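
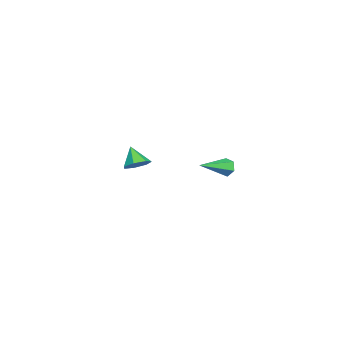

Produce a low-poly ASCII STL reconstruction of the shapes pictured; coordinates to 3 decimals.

solid 
facet normal -0.714 0.609 -0.346
outer loop
vertex 3.13 4.493 -0.427
vertex 2.858 4.416 -0.002
vertex 3.195 4.799 -0.023
endloop
endfacet
facet normal 0.851 0.343 -0.397
outer loop
vertex 3.13 4.493 -0.427
vertex 3.195 4.799 -0.023
vertex 4.022 3.424 0.562
endloop
endfacet
facet normal -0.713 0.609 -0.347
outer loop
vertex 3.195 4.799 -0.023
vertex 2.858 4.416 -0.002
vertex 2.923 4.722 0.401
endloop
endfacet
facet normal 0.625 0.592 0.509
outer loop
vertex 3.195 4.799 -0.023
vertex 2.923 4.722 0.401
vertex 4.022 3.424 0.562
endloop
endfacet
facet normal -0.715 0.607 -0.346
outer loop
vertex 2.923 4.722 0.401
vertex 2.858 4.416 -0.002
vertex 2.587 4.339 0.423
endloop
endfacet
facet normal -0.038 0.091 0.995
outer loop
vertex 2.923 4.722 0.401
vertex 2.587 4.339 0.423
vertex 4.022 3.424 0.562
endloop
endfacet
facet normal -0.714 0.609 -0.345
outer loop
vertex 2.587 4.339 0.423
vertex 2.858 4.416 -0.002
vertex 2.522 4.034 0.019
endloop
endfacet
facet normal -0.478 -0.662 0.577
outer loop
vertex 2.587 4.339 0.423
vertex 2.522 4.034 0.019
vertex 4.022 3.424 0.562
endloop
endfacet
facet normal -0.714 0.609 -0.346
outer loop
vertex 2.522 4.034 0.019
vertex 2.858 4.416 -0.002
vertex 2.793 4.111 -0.405
endloop
endfacet
facet normal -0.252 -0.911 -0.327
outer loop
vertex 2.522 4.034 0.019
vertex 2.793 4.111 -0.405
vertex 4.022 3.424 0.562
endloop
endfacet
facet normal -0.713 0.609 -0.346
outer loop
vertex 2.793 4.111 -0.405
vertex 2.858 4.416 -0.002
vertex 3.13 4.493 -0.427
endloop
endfacet
facet normal 0.411 -0.410 -0.814
outer loop
vertex 2.793 4.111 -0.405
vertex 3.13 4.493 -0.427
vertex 4.022 3.424 0.562
endloop
endfacet
facet normal 0.491 0.380 -0.784
outer loop
vertex -2.341 -0.853 -2.548
vertex -2.95 -0.816 -2.912
vertex -2.656 -0.326 -2.49
endloop
endfacet
facet normal 0.385 0.130 0.914
outer loop
vertex -2.341 -0.853 -2.548
vertex -2.656 -0.326 -2.49
vertex -3.53 -1.264 -1.988
endloop
endfacet
facet normal 0.492 0.380 -0.784
outer loop
vertex -2.656 -0.326 -2.49
vertex -2.95 -0.816 -2.912
vertex -3.192 -0.168 -2.75
endloop
endfacet
facet normal -0.199 0.600 0.775
outer loop
vertex -2.656 -0.326 -2.49
vertex -3.192 -0.168 -2.75
vertex -3.53 -1.264 -1.988
endloop
endfacet
facet normal 0.492 0.380 -0.783
outer loop
vertex -3.192 -0.168 -2.75
vertex -2.95 -0.816 -2.912
vertex -3.545 -0.498 -3.132
endloop
endfacet
facet normal -0.811 0.482 0.333
outer loop
vertex -3.192 -0.168 -2.75
vertex -3.545 -0.498 -3.132
vertex -3.53 -1.264 -1.988
endloop
endfacet
facet normal 0.493 0.381 -0.782
outer loop
vertex -3.545 -0.498 -3.132
vertex -2.95 -0.816 -2.912
vertex -3.45 -1.067 -3.349
endloop
endfacet
facet normal -0.988 -0.135 -0.078
outer loop
vertex -3.545 -0.498 -3.132
vertex -3.45 -1.067 -3.349
vertex -3.53 -1.264 -1.988
endloop
endfacet
facet normal 0.493 0.380 -0.783
outer loop
vertex -3.45 -1.067 -3.349
vertex -2.95 -0.816 -2.912
vertex -2.978 -1.447 -3.236
endloop
endfacet
facet normal -0.598 -0.787 -0.149
outer loop
vertex -3.45 -1.067 -3.349
vertex -2.978 -1.447 -3.236
vertex -3.53 -1.264 -1.988
endloop
endfacet
facet normal 0.492 0.380 -0.783
outer loop
vertex -2.978 -1.447 -3.236
vertex -2.95 -0.816 -2.912
vertex -2.485 -1.351 -2.88
endloop
endfacet
facet normal 0.066 -0.983 0.173
outer loop
vertex -2.978 -1.447 -3.236
vertex -2.485 -1.351 -2.88
vertex -3.53 -1.264 -1.988
endloop
endfacet
facet normal 0.491 0.380 -0.784
outer loop
vertex -2.485 -1.351 -2.88
vertex -2.95 -0.816 -2.912
vertex -2.341 -0.853 -2.548
endloop
endfacet
facet normal 0.503 -0.575 0.645
outer loop
vertex -2.485 -1.351 -2.88
vertex -2.341 -0.853 -2.548
vertex -3.53 -1.264 -1.988
endloop
endfacet

endsolid


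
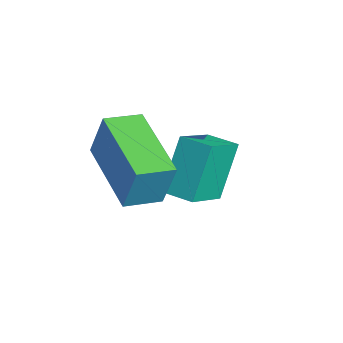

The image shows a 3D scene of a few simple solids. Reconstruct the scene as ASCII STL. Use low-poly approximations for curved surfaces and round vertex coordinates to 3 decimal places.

solid 
facet normal -0.972 -0.102 0.214
outer loop
vertex -2.816 0.637 2.136
vertex -2.96 1.631 1.958
vertex -3.069 0.371 0.858
endloop
endfacet
facet normal 0.141 -0.974 0.175
outer loop
vertex -1.0 0.589 0.402
vertex -2.816 0.637 2.136
vertex -3.069 0.371 0.858
endloop
endfacet
facet normal -0.971 -0.103 0.215
outer loop
vertex -3.069 0.371 0.858
vertex -2.96 1.631 1.958
vertex -3.214 1.365 0.68
endloop
endfacet
facet normal -0.191 -0.200 -0.961
outer loop
vertex -3.214 1.365 0.68
vertex -1.0 0.589 0.402
vertex -3.069 0.371 0.858
endloop
endfacet
facet normal 0.191 0.200 0.961
outer loop
vertex -2.816 0.637 2.136
vertex -0.891 1.849 1.502
vertex -2.96 1.631 1.958
endloop
endfacet
facet normal 0.141 -0.974 0.175
outer loop
vertex -0.746 0.855 1.68
vertex -2.816 0.637 2.136
vertex -1.0 0.589 0.402
endloop
endfacet
facet normal 0.191 0.200 0.961
outer loop
vertex -0.746 0.855 1.68
vertex -0.891 1.849 1.502
vertex -2.816 0.637 2.136
endloop
endfacet
facet normal -0.141 0.974 -0.175
outer loop
vertex -2.96 1.631 1.958
vertex -0.891 1.849 1.502
vertex -3.214 1.365 0.68
endloop
endfacet
facet normal -0.191 -0.200 -0.961
outer loop
vertex -1.144 1.583 0.224
vertex -1.0 0.589 0.402
vertex -3.214 1.365 0.68
endloop
endfacet
facet normal -0.141 0.974 -0.175
outer loop
vertex -3.214 1.365 0.68
vertex -0.891 1.849 1.502
vertex -1.144 1.583 0.224
endloop
endfacet
facet normal 0.971 0.102 -0.214
outer loop
vertex -1.144 1.583 0.224
vertex -0.746 0.855 1.68
vertex -1.0 0.589 0.402
endloop
endfacet
facet normal 0.971 0.103 -0.214
outer loop
vertex -0.891 1.849 1.502
vertex -0.746 0.855 1.68
vertex -1.144 1.583 0.224
endloop
endfacet
facet normal -0.762 -0.647 -0.019
outer loop
vertex -3.619 2.763 0.374
vertex -4.43 3.741 -0.405
vertex -3.016 2.096 -1.092
endloop
endfacet
facet normal 0.545 -0.656 0.522
outer loop
vertex -2.33 2.679 -1.075
vertex -3.619 2.763 0.374
vertex -3.016 2.096 -1.092
endloop
endfacet
facet normal -0.762 -0.647 -0.019
outer loop
vertex -3.016 2.096 -1.092
vertex -4.43 3.741 -0.405
vertex -3.827 3.074 -1.871
endloop
endfacet
facet normal 0.351 -0.388 -0.852
outer loop
vertex -3.827 3.074 -1.871
vertex -2.33 2.679 -1.075
vertex -3.016 2.096 -1.092
endloop
endfacet
facet normal -0.351 0.388 0.852
outer loop
vertex -3.619 2.763 0.374
vertex -3.744 4.324 -0.388
vertex -4.43 3.741 -0.405
endloop
endfacet
facet normal 0.545 -0.656 0.522
outer loop
vertex -2.933 3.346 0.391
vertex -3.619 2.763 0.374
vertex -2.33 2.679 -1.075
endloop
endfacet
facet normal -0.351 0.388 0.852
outer loop
vertex -2.933 3.346 0.391
vertex -3.744 4.324 -0.388
vertex -3.619 2.763 0.374
endloop
endfacet
facet normal -0.545 0.656 -0.522
outer loop
vertex -4.43 3.741 -0.405
vertex -3.744 4.324 -0.388
vertex -3.827 3.074 -1.871
endloop
endfacet
facet normal 0.351 -0.388 -0.852
outer loop
vertex -3.141 3.657 -1.854
vertex -2.33 2.679 -1.075
vertex -3.827 3.074 -1.871
endloop
endfacet
facet normal -0.545 0.656 -0.522
outer loop
vertex -3.827 3.074 -1.871
vertex -3.744 4.324 -0.388
vertex -3.141 3.657 -1.854
endloop
endfacet
facet normal 0.762 0.647 0.019
outer loop
vertex -3.141 3.657 -1.854
vertex -2.933 3.346 0.391
vertex -2.33 2.679 -1.075
endloop
endfacet
facet normal 0.762 0.647 0.019
outer loop
vertex -3.744 4.324 -0.388
vertex -2.933 3.346 0.391
vertex -3.141 3.657 -1.854
endloop
endfacet

endsolid


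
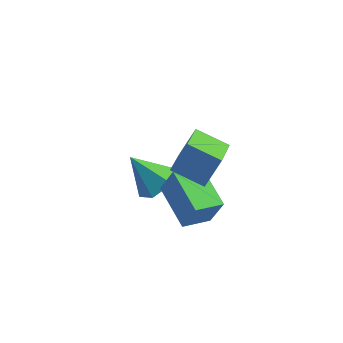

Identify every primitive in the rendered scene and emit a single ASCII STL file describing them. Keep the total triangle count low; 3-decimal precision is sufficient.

solid 
facet normal 0.658 0.026 -0.753
outer loop
vertex -2.154 1.249 -4.034
vertex -2.899 1.625 -4.672
vertex -2.295 2.285 -4.122
endloop
endfacet
facet normal 0.383 0.130 0.915
outer loop
vertex -2.154 1.249 -4.034
vertex -2.295 2.285 -4.122
vertex -4.141 1.575 -3.248
endloop
endfacet
facet normal 0.657 0.026 -0.753
outer loop
vertex -2.295 2.285 -4.122
vertex -2.899 1.625 -4.672
vertex -3.04 2.662 -4.759
endloop
endfacet
facet normal -0.056 0.829 0.556
outer loop
vertex -2.295 2.285 -4.122
vertex -3.04 2.662 -4.759
vertex -4.141 1.575 -3.248
endloop
endfacet
facet normal 0.657 0.026 -0.753
outer loop
vertex -3.04 2.662 -4.759
vertex -2.899 1.625 -4.672
vertex -3.644 2.002 -5.309
endloop
endfacet
facet normal -0.724 0.689 -0.032
outer loop
vertex -3.04 2.662 -4.759
vertex -3.644 2.002 -5.309
vertex -4.141 1.575 -3.248
endloop
endfacet
facet normal 0.657 0.027 -0.753
outer loop
vertex -3.644 2.002 -5.309
vertex -2.899 1.625 -4.672
vertex -3.502 0.965 -5.222
endloop
endfacet
facet normal -0.953 -0.152 -0.261
outer loop
vertex -3.644 2.002 -5.309
vertex -3.502 0.965 -5.222
vertex -4.141 1.575 -3.248
endloop
endfacet
facet normal 0.657 0.027 -0.753
outer loop
vertex -3.502 0.965 -5.222
vertex -2.899 1.625 -4.672
vertex -2.757 0.588 -4.585
endloop
endfacet
facet normal -0.514 -0.852 0.097
outer loop
vertex -3.502 0.965 -5.222
vertex -2.757 0.588 -4.585
vertex -4.141 1.575 -3.248
endloop
endfacet
facet normal 0.658 0.027 -0.753
outer loop
vertex -2.757 0.588 -4.585
vertex -2.899 1.625 -4.672
vertex -2.154 1.249 -4.034
endloop
endfacet
facet normal 0.154 -0.712 0.685
outer loop
vertex -2.757 0.588 -4.585
vertex -2.154 1.249 -4.034
vertex -4.141 1.575 -3.248
endloop
endfacet
facet normal -0.941 0.011 0.338
outer loop
vertex -0.717 -0.828 1.465
vertex -1.02 0.953 0.562
vertex -1.16 -1.516 0.256
endloop
endfacet
facet normal 0.150 -0.882 0.447
outer loop
vertex 0.28 -1.533 -0.262
vertex -0.717 -0.828 1.465
vertex -1.16 -1.516 0.256
endloop
endfacet
facet normal -0.941 0.011 0.338
outer loop
vertex -1.16 -1.516 0.256
vertex -1.02 0.953 0.562
vertex -1.463 0.265 -0.647
endloop
endfacet
facet normal -0.303 -0.471 -0.828
outer loop
vertex -1.463 0.265 -0.647
vertex 0.28 -1.533 -0.262
vertex -1.16 -1.516 0.256
endloop
endfacet
facet normal 0.303 0.471 0.828
outer loop
vertex -0.717 -0.828 1.465
vertex 0.42 0.936 0.044
vertex -1.02 0.953 0.562
endloop
endfacet
facet normal 0.150 -0.882 0.447
outer loop
vertex 0.723 -0.845 0.947
vertex -0.717 -0.828 1.465
vertex 0.28 -1.533 -0.262
endloop
endfacet
facet normal 0.303 0.471 0.828
outer loop
vertex 0.723 -0.845 0.947
vertex 0.42 0.936 0.044
vertex -0.717 -0.828 1.465
endloop
endfacet
facet normal -0.150 0.882 -0.447
outer loop
vertex -1.02 0.953 0.562
vertex 0.42 0.936 0.044
vertex -1.463 0.265 -0.647
endloop
endfacet
facet normal -0.303 -0.471 -0.828
outer loop
vertex -0.023 0.248 -1.165
vertex 0.28 -1.533 -0.262
vertex -1.463 0.265 -0.647
endloop
endfacet
facet normal -0.150 0.882 -0.447
outer loop
vertex -1.463 0.265 -0.647
vertex 0.42 0.936 0.044
vertex -0.023 0.248 -1.165
endloop
endfacet
facet normal 0.941 -0.011 -0.338
outer loop
vertex -0.023 0.248 -1.165
vertex 0.723 -0.845 0.947
vertex 0.28 -1.533 -0.262
endloop
endfacet
facet normal 0.941 -0.011 -0.338
outer loop
vertex 0.42 0.936 0.044
vertex 0.723 -0.845 0.947
vertex -0.023 0.248 -1.165
endloop
endfacet
facet normal -0.701 0.657 0.278
outer loop
vertex -1.813 0.504 -2.244
vertex -0.986 1.529 -2.581
vertex -2.375 0.497 -3.646
endloop
endfacet
facet normal -0.608 -0.754 0.248
outer loop
vertex -0.874 -0.909 -4.239
vertex -1.813 0.504 -2.244
vertex -2.375 0.497 -3.646
endloop
endfacet
facet normal -0.701 0.657 0.277
outer loop
vertex -2.375 0.497 -3.646
vertex -0.986 1.529 -2.581
vertex -1.547 1.522 -3.983
endloop
endfacet
facet normal -0.372 -0.005 -0.928
outer loop
vertex -1.547 1.522 -3.983
vertex -0.874 -0.909 -4.239
vertex -2.375 0.497 -3.646
endloop
endfacet
facet normal 0.372 0.005 0.928
outer loop
vertex -1.813 0.504 -2.244
vertex 0.515 0.123 -3.174
vertex -0.986 1.529 -2.581
endloop
endfacet
facet normal -0.609 -0.754 0.247
outer loop
vertex -0.313 -0.902 -2.837
vertex -1.813 0.504 -2.244
vertex -0.874 -0.909 -4.239
endloop
endfacet
facet normal 0.372 0.005 0.928
outer loop
vertex -0.313 -0.902 -2.837
vertex 0.515 0.123 -3.174
vertex -1.813 0.504 -2.244
endloop
endfacet
facet normal 0.609 0.754 -0.247
outer loop
vertex -0.986 1.529 -2.581
vertex 0.515 0.123 -3.174
vertex -1.547 1.522 -3.983
endloop
endfacet
facet normal -0.372 -0.005 -0.928
outer loop
vertex -0.047 0.116 -4.576
vertex -0.874 -0.909 -4.239
vertex -1.547 1.522 -3.983
endloop
endfacet
facet normal 0.609 0.754 -0.248
outer loop
vertex -1.547 1.522 -3.983
vertex 0.515 0.123 -3.174
vertex -0.047 0.116 -4.576
endloop
endfacet
facet normal 0.701 -0.657 -0.277
outer loop
vertex -0.047 0.116 -4.576
vertex -0.313 -0.902 -2.837
vertex -0.874 -0.909 -4.239
endloop
endfacet
facet normal 0.701 -0.657 -0.278
outer loop
vertex 0.515 0.123 -3.174
vertex -0.313 -0.902 -2.837
vertex -0.047 0.116 -4.576
endloop
endfacet

endsolid


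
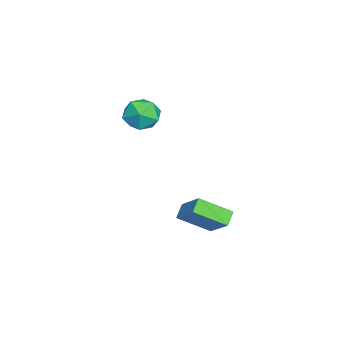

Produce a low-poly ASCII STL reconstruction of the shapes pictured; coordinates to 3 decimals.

solid 
facet normal -0.335 -0.002 0.942
outer loop
vertex -3.904 -0.75 3.77
vertex -4.749 -1.374 3.468
vertex -3.817 -1.84 3.799
endloop
endfacet
facet normal 0.376 0.055 0.925
outer loop
vertex -3.904 -0.75 3.77
vertex -3.817 -1.84 3.799
vertex -2.986 -1.235 3.425
endloop
endfacet
facet normal 0.542 0.637 0.548
outer loop
vertex -3.904 -0.75 3.77
vertex -2.986 -1.235 3.425
vertex -3.405 -0.395 2.863
endloop
endfacet
facet normal -0.066 0.941 0.332
outer loop
vertex -3.904 -0.75 3.77
vertex -3.405 -0.395 2.863
vertex -4.495 -0.481 2.89
endloop
endfacet
facet normal -0.609 0.546 0.576
outer loop
vertex -3.904 -0.75 3.77
vertex -4.495 -0.481 2.89
vertex -4.749 -1.374 3.468
endloop
endfacet
facet normal 0.634 -0.514 0.578
outer loop
vertex -2.986 -1.235 3.425
vertex -3.817 -1.84 3.799
vertex -3.265 -2.159 2.91
endloop
endfacet
facet normal -0.517 -0.604 0.607
outer loop
vertex -3.817 -1.84 3.799
vertex -4.749 -1.374 3.468
vertex -4.355 -2.245 2.937
endloop
endfacet
facet normal -0.959 0.282 0.014
outer loop
vertex -4.749 -1.374 3.468
vertex -4.495 -0.481 2.89
vertex -4.774 -1.405 2.375
endloop
endfacet
facet normal -0.082 0.921 -0.381
outer loop
vertex -4.495 -0.481 2.89
vertex -3.405 -0.395 2.863
vertex -3.943 -0.8 2.001
endloop
endfacet
facet normal 0.903 0.428 -0.033
outer loop
vertex -3.405 -0.395 2.863
vertex -2.986 -1.235 3.425
vertex -3.011 -1.266 2.332
endloop
endfacet
facet normal 0.066 -0.941 -0.332
outer loop
vertex -3.856 -1.89 2.03
vertex -3.265 -2.159 2.91
vertex -4.355 -2.245 2.937
endloop
endfacet
facet normal -0.542 -0.637 -0.548
outer loop
vertex -3.856 -1.89 2.03
vertex -4.355 -2.245 2.937
vertex -4.774 -1.405 2.375
endloop
endfacet
facet normal -0.376 -0.055 -0.925
outer loop
vertex -3.856 -1.89 2.03
vertex -4.774 -1.405 2.375
vertex -3.943 -0.8 2.001
endloop
endfacet
facet normal 0.335 0.002 -0.942
outer loop
vertex -3.856 -1.89 2.03
vertex -3.943 -0.8 2.001
vertex -3.011 -1.266 2.332
endloop
endfacet
facet normal 0.609 -0.546 -0.576
outer loop
vertex -3.856 -1.89 2.03
vertex -3.011 -1.266 2.332
vertex -3.265 -2.159 2.91
endloop
endfacet
facet normal 0.082 -0.921 0.381
outer loop
vertex -4.355 -2.245 2.937
vertex -3.265 -2.159 2.91
vertex -3.817 -1.84 3.799
endloop
endfacet
facet normal -0.903 -0.428 0.033
outer loop
vertex -4.774 -1.405 2.375
vertex -4.355 -2.245 2.937
vertex -4.749 -1.374 3.468
endloop
endfacet
facet normal -0.634 0.514 -0.578
outer loop
vertex -3.943 -0.8 2.001
vertex -4.774 -1.405 2.375
vertex -4.495 -0.481 2.89
endloop
endfacet
facet normal 0.517 0.604 -0.607
outer loop
vertex -3.011 -1.266 2.332
vertex -3.943 -0.8 2.001
vertex -3.405 -0.395 2.863
endloop
endfacet
facet normal 0.959 -0.282 -0.014
outer loop
vertex -3.265 -2.159 2.91
vertex -3.011 -1.266 2.332
vertex -2.986 -1.235 3.425
endloop
endfacet
facet normal -0.551 -0.512 -0.659
outer loop
vertex 1.443 1.605 0.277
vertex 1.125 3.163 -0.667
vertex 2.145 1.46 -0.198
endloop
endfacet
facet normal 0.172 -0.842 0.511
outer loop
vertex 3.155 2.397 1.007
vertex 1.443 1.605 0.277
vertex 2.145 1.46 -0.198
endloop
endfacet
facet normal -0.552 -0.512 -0.658
outer loop
vertex 2.145 1.46 -0.198
vertex 1.125 3.163 -0.667
vertex 1.827 3.018 -1.143
endloop
endfacet
facet normal 0.816 -0.169 -0.553
outer loop
vertex 1.827 3.018 -1.143
vertex 3.155 2.397 1.007
vertex 2.145 1.46 -0.198
endloop
endfacet
facet normal -0.816 0.168 0.553
outer loop
vertex 1.443 1.605 0.277
vertex 2.135 4.1 0.538
vertex 1.125 3.163 -0.667
endloop
endfacet
facet normal 0.172 -0.843 0.510
outer loop
vertex 2.453 2.542 1.483
vertex 1.443 1.605 0.277
vertex 3.155 2.397 1.007
endloop
endfacet
facet normal -0.816 0.169 0.553
outer loop
vertex 2.453 2.542 1.483
vertex 2.135 4.1 0.538
vertex 1.443 1.605 0.277
endloop
endfacet
facet normal -0.172 0.842 -0.511
outer loop
vertex 1.125 3.163 -0.667
vertex 2.135 4.1 0.538
vertex 1.827 3.018 -1.143
endloop
endfacet
facet normal 0.816 -0.168 -0.553
outer loop
vertex 2.837 3.955 0.063
vertex 3.155 2.397 1.007
vertex 1.827 3.018 -1.143
endloop
endfacet
facet normal -0.172 0.842 -0.511
outer loop
vertex 1.827 3.018 -1.143
vertex 2.135 4.1 0.538
vertex 2.837 3.955 0.063
endloop
endfacet
facet normal 0.552 0.512 0.658
outer loop
vertex 2.837 3.955 0.063
vertex 2.453 2.542 1.483
vertex 3.155 2.397 1.007
endloop
endfacet
facet normal 0.551 0.512 0.659
outer loop
vertex 2.135 4.1 0.538
vertex 2.453 2.542 1.483
vertex 2.837 3.955 0.063
endloop
endfacet

endsolid


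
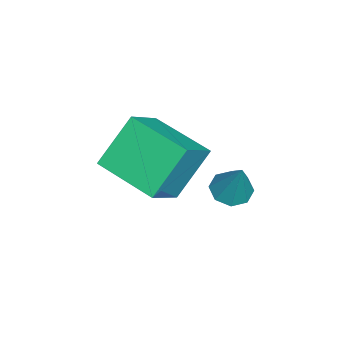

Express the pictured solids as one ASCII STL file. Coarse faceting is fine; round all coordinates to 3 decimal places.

solid 
facet normal -0.373 -0.272 -0.887
outer loop
vertex 1.901 1.128 0.238
vertex 1.329 0.999 0.518
vertex 1.598 1.523 0.244
endloop
endfacet
facet normal 0.788 0.606 -0.111
outer loop
vertex 1.901 1.128 0.238
vertex 1.598 1.523 0.244
vertex 1.911 1.421 1.902
endloop
endfacet
facet normal -0.374 -0.272 -0.887
outer loop
vertex 1.598 1.523 0.244
vertex 1.329 0.999 0.518
vertex 1.138 1.611 0.411
endloop
endfacet
facet normal 0.196 0.980 0.023
outer loop
vertex 1.598 1.523 0.244
vertex 1.138 1.611 0.411
vertex 1.911 1.421 1.902
endloop
endfacet
facet normal -0.374 -0.272 -0.887
outer loop
vertex 1.138 1.611 0.411
vertex 1.329 0.999 0.518
vertex 0.789 1.34 0.641
endloop
endfacet
facet normal -0.433 0.838 0.331
outer loop
vertex 1.138 1.611 0.411
vertex 0.789 1.34 0.641
vertex 1.911 1.421 1.902
endloop
endfacet
facet normal -0.373 -0.271 -0.887
outer loop
vertex 0.789 1.34 0.641
vertex 1.329 0.999 0.518
vertex 0.757 0.87 0.798
endloop
endfacet
facet normal -0.729 0.261 0.632
outer loop
vertex 0.789 1.34 0.641
vertex 0.757 0.87 0.798
vertex 1.911 1.421 1.902
endloop
endfacet
facet normal -0.373 -0.271 -0.887
outer loop
vertex 0.757 0.87 0.798
vertex 1.329 0.999 0.518
vertex 1.059 0.474 0.792
endloop
endfacet
facet normal -0.521 -0.409 0.749
outer loop
vertex 0.757 0.87 0.798
vertex 1.059 0.474 0.792
vertex 1.911 1.421 1.902
endloop
endfacet
facet normal -0.374 -0.271 -0.887
outer loop
vertex 1.059 0.474 0.792
vertex 1.329 0.999 0.518
vertex 1.519 0.386 0.625
endloop
endfacet
facet normal 0.073 -0.786 0.614
outer loop
vertex 1.059 0.474 0.792
vertex 1.519 0.386 0.625
vertex 1.911 1.421 1.902
endloop
endfacet
facet normal -0.374 -0.271 -0.887
outer loop
vertex 1.519 0.386 0.625
vertex 1.329 0.999 0.518
vertex 1.868 0.657 0.395
endloop
endfacet
facet normal 0.702 -0.644 0.306
outer loop
vertex 1.519 0.386 0.625
vertex 1.868 0.657 0.395
vertex 1.911 1.421 1.902
endloop
endfacet
facet normal -0.374 -0.270 -0.888
outer loop
vertex 1.868 0.657 0.395
vertex 1.329 0.999 0.518
vertex 1.901 1.128 0.238
endloop
endfacet
facet normal 0.998 -0.068 0.006
outer loop
vertex 1.868 0.657 0.395
vertex 1.901 1.128 0.238
vertex 1.911 1.421 1.902
endloop
endfacet
facet normal -0.477 0.394 0.785
outer loop
vertex 3.439 -1.268 4.768
vertex 4.239 0.468 4.384
vertex 2.266 -0.923 3.882
endloop
endfacet
facet normal -0.411 -0.890 0.197
outer loop
vertex 3.121 -1.628 2.476
vertex 3.439 -1.268 4.768
vertex 2.266 -0.923 3.882
endloop
endfacet
facet normal -0.478 0.394 0.785
outer loop
vertex 2.266 -0.923 3.882
vertex 4.239 0.468 4.384
vertex 3.066 0.813 3.497
endloop
endfacet
facet normal -0.777 0.228 -0.587
outer loop
vertex 3.066 0.813 3.497
vertex 3.121 -1.628 2.476
vertex 2.266 -0.923 3.882
endloop
endfacet
facet normal 0.777 -0.228 0.587
outer loop
vertex 3.439 -1.268 4.768
vertex 5.094 -0.237 2.978
vertex 4.239 0.468 4.384
endloop
endfacet
facet normal -0.411 -0.890 0.197
outer loop
vertex 4.294 -1.973 3.363
vertex 3.439 -1.268 4.768
vertex 3.121 -1.628 2.476
endloop
endfacet
facet normal 0.777 -0.228 0.587
outer loop
vertex 4.294 -1.973 3.363
vertex 5.094 -0.237 2.978
vertex 3.439 -1.268 4.768
endloop
endfacet
facet normal 0.411 0.890 -0.197
outer loop
vertex 4.239 0.468 4.384
vertex 5.094 -0.237 2.978
vertex 3.066 0.813 3.497
endloop
endfacet
facet normal -0.777 0.228 -0.587
outer loop
vertex 3.921 0.108 2.092
vertex 3.121 -1.628 2.476
vertex 3.066 0.813 3.497
endloop
endfacet
facet normal 0.411 0.890 -0.197
outer loop
vertex 3.066 0.813 3.497
vertex 5.094 -0.237 2.978
vertex 3.921 0.108 2.092
endloop
endfacet
facet normal 0.478 -0.394 -0.785
outer loop
vertex 3.921 0.108 2.092
vertex 4.294 -1.973 3.363
vertex 3.121 -1.628 2.476
endloop
endfacet
facet normal 0.477 -0.394 -0.785
outer loop
vertex 5.094 -0.237 2.978
vertex 4.294 -1.973 3.363
vertex 3.921 0.108 2.092
endloop
endfacet

endsolid


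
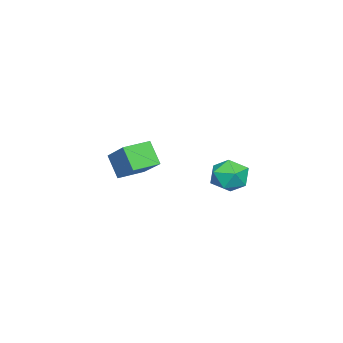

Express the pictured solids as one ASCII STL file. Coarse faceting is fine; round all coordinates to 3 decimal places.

solid 
facet normal -0.488 -0.411 0.770
outer loop
vertex -3.587 0.542 -1.898
vertex -2.94 -0.299 -1.936
vertex -2.689 0.537 -1.331
endloop
endfacet
facet normal -0.508 0.302 0.807
outer loop
vertex -3.587 0.542 -1.898
vertex -2.689 0.537 -1.331
vertex -2.986 1.417 -1.847
endloop
endfacet
facet normal -0.812 0.545 0.209
outer loop
vertex -3.587 0.542 -1.898
vertex -2.986 1.417 -1.847
vertex -3.421 1.124 -2.771
endloop
endfacet
facet normal -0.980 -0.017 -0.197
outer loop
vertex -3.587 0.542 -1.898
vertex -3.421 1.124 -2.771
vertex -3.392 0.064 -2.826
endloop
endfacet
facet normal -0.781 -0.607 0.149
outer loop
vertex -3.587 0.542 -1.898
vertex -3.392 0.064 -2.826
vertex -2.94 -0.299 -1.936
endloop
endfacet
facet normal 0.165 0.540 0.825
outer loop
vertex -2.986 1.417 -1.847
vertex -2.689 0.537 -1.331
vertex -1.968 1.116 -1.854
endloop
endfacet
facet normal 0.197 -0.613 0.765
outer loop
vertex -2.689 0.537 -1.331
vertex -2.94 -0.299 -1.936
vertex -1.939 0.056 -1.909
endloop
endfacet
facet normal -0.277 -0.931 -0.239
outer loop
vertex -2.94 -0.299 -1.936
vertex -3.392 0.064 -2.826
vertex -2.374 -0.237 -2.833
endloop
endfacet
facet normal -0.600 0.025 -0.800
outer loop
vertex -3.392 0.064 -2.826
vertex -3.421 1.124 -2.771
vertex -2.671 0.643 -3.349
endloop
endfacet
facet normal -0.327 0.934 -0.142
outer loop
vertex -3.421 1.124 -2.771
vertex -2.986 1.417 -1.847
vertex -2.42 1.479 -2.744
endloop
endfacet
facet normal 0.980 0.017 0.197
outer loop
vertex -1.773 0.638 -2.782
vertex -1.968 1.116 -1.854
vertex -1.939 0.056 -1.909
endloop
endfacet
facet normal 0.812 -0.545 -0.209
outer loop
vertex -1.773 0.638 -2.782
vertex -1.939 0.056 -1.909
vertex -2.374 -0.237 -2.833
endloop
endfacet
facet normal 0.508 -0.302 -0.807
outer loop
vertex -1.773 0.638 -2.782
vertex -2.374 -0.237 -2.833
vertex -2.671 0.643 -3.349
endloop
endfacet
facet normal 0.488 0.411 -0.770
outer loop
vertex -1.773 0.638 -2.782
vertex -2.671 0.643 -3.349
vertex -2.42 1.479 -2.744
endloop
endfacet
facet normal 0.781 0.607 -0.149
outer loop
vertex -1.773 0.638 -2.782
vertex -2.42 1.479 -2.744
vertex -1.968 1.116 -1.854
endloop
endfacet
facet normal 0.600 -0.025 0.800
outer loop
vertex -1.939 0.056 -1.909
vertex -1.968 1.116 -1.854
vertex -2.689 0.537 -1.331
endloop
endfacet
facet normal 0.327 -0.934 0.142
outer loop
vertex -2.374 -0.237 -2.833
vertex -1.939 0.056 -1.909
vertex -2.94 -0.299 -1.936
endloop
endfacet
facet normal -0.165 -0.540 -0.825
outer loop
vertex -2.671 0.643 -3.349
vertex -2.374 -0.237 -2.833
vertex -3.392 0.064 -2.826
endloop
endfacet
facet normal -0.197 0.613 -0.765
outer loop
vertex -2.42 1.479 -2.744
vertex -2.671 0.643 -3.349
vertex -3.421 1.124 -2.771
endloop
endfacet
facet normal 0.277 0.931 0.239
outer loop
vertex -1.968 1.116 -1.854
vertex -2.42 1.479 -2.744
vertex -2.986 1.417 -1.847
endloop
endfacet
facet normal -0.588 -0.590 -0.553
outer loop
vertex 2.282 -3.4 0.309
vertex 1.293 -2.535 0.439
vertex 2.696 -2.757 -0.816
endloop
endfacet
facet normal 0.749 -0.655 -0.099
outer loop
vertex 3.967 -1.485 0.381
vertex 2.282 -3.4 0.309
vertex 2.696 -2.757 -0.816
endloop
endfacet
facet normal -0.589 -0.589 -0.554
outer loop
vertex 2.696 -2.757 -0.816
vertex 1.293 -2.535 0.439
vertex 1.707 -1.892 -0.685
endloop
endfacet
facet normal 0.305 0.473 -0.826
outer loop
vertex 1.707 -1.892 -0.685
vertex 3.967 -1.485 0.381
vertex 2.696 -2.757 -0.816
endloop
endfacet
facet normal -0.305 -0.473 0.827
outer loop
vertex 2.282 -3.4 0.309
vertex 2.564 -1.263 1.636
vertex 1.293 -2.535 0.439
endloop
endfacet
facet normal 0.749 -0.655 -0.099
outer loop
vertex 3.553 -2.128 1.505
vertex 2.282 -3.4 0.309
vertex 3.967 -1.485 0.381
endloop
endfacet
facet normal -0.304 -0.473 0.827
outer loop
vertex 3.553 -2.128 1.505
vertex 2.564 -1.263 1.636
vertex 2.282 -3.4 0.309
endloop
endfacet
facet normal -0.749 0.655 0.099
outer loop
vertex 1.293 -2.535 0.439
vertex 2.564 -1.263 1.636
vertex 1.707 -1.892 -0.685
endloop
endfacet
facet normal 0.305 0.473 -0.827
outer loop
vertex 2.978 -0.62 0.511
vertex 3.967 -1.485 0.381
vertex 1.707 -1.892 -0.685
endloop
endfacet
facet normal -0.749 0.655 0.099
outer loop
vertex 1.707 -1.892 -0.685
vertex 2.564 -1.263 1.636
vertex 2.978 -0.62 0.511
endloop
endfacet
facet normal 0.588 0.589 0.554
outer loop
vertex 2.978 -0.62 0.511
vertex 3.553 -2.128 1.505
vertex 3.967 -1.485 0.381
endloop
endfacet
facet normal 0.589 0.589 0.553
outer loop
vertex 2.564 -1.263 1.636
vertex 3.553 -2.128 1.505
vertex 2.978 -0.62 0.511
endloop
endfacet

endsolid


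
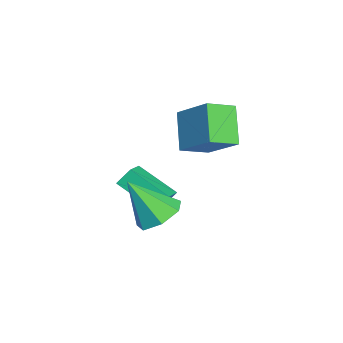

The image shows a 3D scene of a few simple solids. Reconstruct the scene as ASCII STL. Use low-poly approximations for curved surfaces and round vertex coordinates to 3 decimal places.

solid 
facet normal -0.678 -0.087 0.730
outer loop
vertex -3.22 -0.146 0.258
vertex -2.153 1.0 1.387
vertex -3.854 0.902 -0.206
endloop
endfacet
facet normal -0.553 -0.593 -0.585
outer loop
vertex -2.627 1.06 -1.527
vertex -3.22 -0.146 0.258
vertex -3.854 0.902 -0.206
endloop
endfacet
facet normal -0.678 -0.087 0.730
outer loop
vertex -3.854 0.902 -0.206
vertex -2.153 1.0 1.387
vertex -2.787 2.048 0.923
endloop
endfacet
facet normal -0.484 0.800 -0.354
outer loop
vertex -2.787 2.048 0.923
vertex -2.627 1.06 -1.527
vertex -3.854 0.902 -0.206
endloop
endfacet
facet normal 0.484 -0.800 0.354
outer loop
vertex -3.22 -0.146 0.258
vertex -0.926 1.158 0.066
vertex -2.153 1.0 1.387
endloop
endfacet
facet normal -0.553 -0.593 -0.585
outer loop
vertex -1.993 0.012 -1.063
vertex -3.22 -0.146 0.258
vertex -2.627 1.06 -1.527
endloop
endfacet
facet normal 0.484 -0.800 0.354
outer loop
vertex -1.993 0.012 -1.063
vertex -0.926 1.158 0.066
vertex -3.22 -0.146 0.258
endloop
endfacet
facet normal 0.553 0.593 0.585
outer loop
vertex -2.153 1.0 1.387
vertex -0.926 1.158 0.066
vertex -2.787 2.048 0.923
endloop
endfacet
facet normal -0.484 0.800 -0.354
outer loop
vertex -1.56 2.206 -0.398
vertex -2.627 1.06 -1.527
vertex -2.787 2.048 0.923
endloop
endfacet
facet normal 0.553 0.593 0.585
outer loop
vertex -2.787 2.048 0.923
vertex -0.926 1.158 0.066
vertex -1.56 2.206 -0.398
endloop
endfacet
facet normal 0.678 0.087 -0.730
outer loop
vertex -1.56 2.206 -0.398
vertex -1.993 0.012 -1.063
vertex -2.627 1.06 -1.527
endloop
endfacet
facet normal 0.678 0.087 -0.730
outer loop
vertex -0.926 1.158 0.066
vertex -1.993 0.012 -1.063
vertex -1.56 2.206 -0.398
endloop
endfacet
facet normal -0.902 0.165 -0.400
outer loop
vertex -3.705 -2.171 -3.789
vertex -3.898 -1.645 -3.136
vertex -2.988 -0.67 -4.787
endloop
endfacet
facet normal 0.224 -0.612 -0.759
outer loop
vertex -1.762 -0.895 -4.244
vertex -3.705 -2.171 -3.789
vertex -2.988 -0.67 -4.787
endloop
endfacet
facet normal -0.902 0.165 -0.400
outer loop
vertex -2.988 -0.67 -4.787
vertex -3.898 -1.645 -3.136
vertex -3.181 -0.144 -4.134
endloop
endfacet
facet normal 0.370 0.774 -0.514
outer loop
vertex -3.181 -0.144 -4.134
vertex -1.762 -0.895 -4.244
vertex -2.988 -0.67 -4.787
endloop
endfacet
facet normal -0.370 -0.774 0.514
outer loop
vertex -3.705 -2.171 -3.789
vertex -2.672 -1.87 -2.593
vertex -3.898 -1.645 -3.136
endloop
endfacet
facet normal 0.224 -0.612 -0.759
outer loop
vertex -2.479 -2.396 -3.246
vertex -3.705 -2.171 -3.789
vertex -1.762 -0.895 -4.244
endloop
endfacet
facet normal -0.370 -0.774 0.514
outer loop
vertex -2.479 -2.396 -3.246
vertex -2.672 -1.87 -2.593
vertex -3.705 -2.171 -3.789
endloop
endfacet
facet normal -0.224 0.612 0.759
outer loop
vertex -3.898 -1.645 -3.136
vertex -2.672 -1.87 -2.593
vertex -3.181 -0.144 -4.134
endloop
endfacet
facet normal 0.370 0.774 -0.514
outer loop
vertex -1.955 -0.369 -3.591
vertex -1.762 -0.895 -4.244
vertex -3.181 -0.144 -4.134
endloop
endfacet
facet normal -0.224 0.612 0.759
outer loop
vertex -3.181 -0.144 -4.134
vertex -2.672 -1.87 -2.593
vertex -1.955 -0.369 -3.591
endloop
endfacet
facet normal 0.902 -0.165 0.400
outer loop
vertex -1.955 -0.369 -3.591
vertex -2.479 -2.396 -3.246
vertex -1.762 -0.895 -4.244
endloop
endfacet
facet normal 0.902 -0.165 0.400
outer loop
vertex -2.672 -1.87 -2.593
vertex -2.479 -2.396 -3.246
vertex -1.955 -0.369 -3.591
endloop
endfacet
facet normal 0.062 0.571 -0.818
outer loop
vertex 0.564 -1.173 -3.781
vertex -0.226 -0.631 -3.463
vertex 0.756 -0.479 -3.282
endloop
endfacet
facet normal 0.866 -0.427 0.261
outer loop
vertex 0.564 -1.173 -3.781
vertex 0.756 -0.479 -3.282
vertex -0.354 -1.809 -1.777
endloop
endfacet
facet normal 0.062 0.571 -0.818
outer loop
vertex 0.756 -0.479 -3.282
vertex -0.226 -0.631 -3.463
vertex 0.208 0.101 -2.919
endloop
endfacet
facet normal 0.686 0.214 0.695
outer loop
vertex 0.756 -0.479 -3.282
vertex 0.208 0.101 -2.919
vertex -0.354 -1.809 -1.777
endloop
endfacet
facet normal 0.061 0.572 -0.818
outer loop
vertex 0.208 0.101 -2.919
vertex -0.226 -0.631 -3.463
vertex -0.667 0.129 -2.965
endloop
endfacet
facet normal -0.028 0.519 0.854
outer loop
vertex 0.208 0.101 -2.919
vertex -0.667 0.129 -2.965
vertex -0.354 -1.809 -1.777
endloop
endfacet
facet normal 0.061 0.572 -0.818
outer loop
vertex -0.667 0.129 -2.965
vertex -0.226 -0.631 -3.463
vertex -1.21 -0.415 -3.386
endloop
endfacet
facet normal -0.741 0.260 0.619
outer loop
vertex -0.667 0.129 -2.965
vertex -1.21 -0.415 -3.386
vertex -0.354 -1.809 -1.777
endloop
endfacet
facet normal 0.061 0.572 -0.818
outer loop
vertex -1.21 -0.415 -3.386
vertex -0.226 -0.631 -3.463
vertex -1.012 -1.122 -3.865
endloop
endfacet
facet normal -0.914 -0.369 0.167
outer loop
vertex -1.21 -0.415 -3.386
vertex -1.012 -1.122 -3.865
vertex -0.354 -1.809 -1.777
endloop
endfacet
facet normal 0.062 0.571 -0.819
outer loop
vertex -1.012 -1.122 -3.865
vertex -0.226 -0.631 -3.463
vertex -0.222 -1.46 -4.041
endloop
endfacet
facet normal -0.418 -0.894 -0.162
outer loop
vertex -1.012 -1.122 -3.865
vertex -0.222 -1.46 -4.041
vertex -0.354 -1.809 -1.777
endloop
endfacet
facet normal 0.062 0.571 -0.819
outer loop
vertex -0.222 -1.46 -4.041
vertex -0.226 -0.631 -3.463
vertex 0.564 -1.173 -3.781
endloop
endfacet
facet normal 0.375 -0.919 -0.120
outer loop
vertex -0.222 -1.46 -4.041
vertex 0.564 -1.173 -3.781
vertex -0.354 -1.809 -1.777
endloop
endfacet

endsolid


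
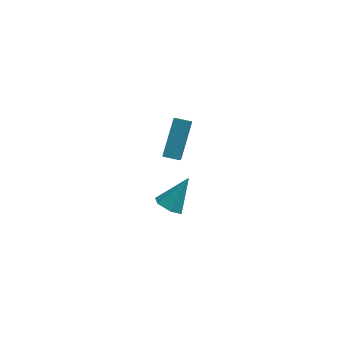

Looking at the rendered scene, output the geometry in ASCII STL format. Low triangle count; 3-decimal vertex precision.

solid 
facet normal -0.981 0.137 0.139
outer loop
vertex 1.669 1.981 0.143
vertex 2.089 3.475 1.631
vertex 1.667 3.118 -0.997
endloop
endfacet
facet normal -0.196 -0.695 -0.692
outer loop
vertex 2.471 3.005 -1.111
vertex 1.669 1.981 0.143
vertex 1.667 3.118 -0.997
endloop
endfacet
facet normal -0.981 0.137 0.139
outer loop
vertex 1.667 3.118 -0.997
vertex 2.089 3.475 1.631
vertex 2.086 4.611 0.491
endloop
endfacet
facet normal -0.001 0.706 -0.708
outer loop
vertex 2.086 4.611 0.491
vertex 2.471 3.005 -1.111
vertex 1.667 3.118 -0.997
endloop
endfacet
facet normal 0.001 -0.706 0.708
outer loop
vertex 1.669 1.981 0.143
vertex 2.893 3.362 1.517
vertex 2.089 3.475 1.631
endloop
endfacet
facet normal -0.195 -0.695 -0.692
outer loop
vertex 2.474 1.869 0.029
vertex 1.669 1.981 0.143
vertex 2.471 3.005 -1.111
endloop
endfacet
facet normal 0.002 -0.706 0.708
outer loop
vertex 2.474 1.869 0.029
vertex 2.893 3.362 1.517
vertex 1.669 1.981 0.143
endloop
endfacet
facet normal 0.196 0.695 0.692
outer loop
vertex 2.089 3.475 1.631
vertex 2.893 3.362 1.517
vertex 2.086 4.611 0.491
endloop
endfacet
facet normal -0.002 0.706 -0.708
outer loop
vertex 2.891 4.499 0.377
vertex 2.471 3.005 -1.111
vertex 2.086 4.611 0.491
endloop
endfacet
facet normal 0.195 0.695 0.692
outer loop
vertex 2.086 4.611 0.491
vertex 2.893 3.362 1.517
vertex 2.891 4.499 0.377
endloop
endfacet
facet normal 0.981 -0.137 -0.139
outer loop
vertex 2.891 4.499 0.377
vertex 2.474 1.869 0.029
vertex 2.471 3.005 -1.111
endloop
endfacet
facet normal 0.981 -0.137 -0.139
outer loop
vertex 2.893 3.362 1.517
vertex 2.474 1.869 0.029
vertex 2.891 4.499 0.377
endloop
endfacet
facet normal -0.484 -0.474 -0.735
outer loop
vertex 2.715 -2.141 0.651
vertex 2.264 -2.428 1.133
vertex 2.109 -1.795 0.827
endloop
endfacet
facet normal 0.385 0.853 -0.351
outer loop
vertex 2.715 -2.141 0.651
vertex 2.109 -1.795 0.827
vertex 3.116 -1.592 2.427
endloop
endfacet
facet normal -0.484 -0.474 -0.735
outer loop
vertex 2.109 -1.795 0.827
vertex 2.264 -2.428 1.133
vertex 1.658 -2.082 1.309
endloop
endfacet
facet normal -0.414 0.898 0.147
outer loop
vertex 2.109 -1.795 0.827
vertex 1.658 -2.082 1.309
vertex 3.116 -1.592 2.427
endloop
endfacet
facet normal -0.484 -0.474 -0.735
outer loop
vertex 1.658 -2.082 1.309
vertex 2.264 -2.428 1.133
vertex 1.813 -2.715 1.615
endloop
endfacet
facet normal -0.638 0.203 0.743
outer loop
vertex 1.658 -2.082 1.309
vertex 1.813 -2.715 1.615
vertex 3.116 -1.592 2.427
endloop
endfacet
facet normal -0.483 -0.476 -0.735
outer loop
vertex 1.813 -2.715 1.615
vertex 2.264 -2.428 1.133
vertex 2.42 -3.061 1.44
endloop
endfacet
facet normal -0.063 -0.536 0.842
outer loop
vertex 1.813 -2.715 1.615
vertex 2.42 -3.061 1.44
vertex 3.116 -1.592 2.427
endloop
endfacet
facet normal -0.483 -0.476 -0.735
outer loop
vertex 2.42 -3.061 1.44
vertex 2.264 -2.428 1.133
vertex 2.871 -2.774 0.958
endloop
endfacet
facet normal 0.738 -0.581 0.344
outer loop
vertex 2.42 -3.061 1.44
vertex 2.871 -2.774 0.958
vertex 3.116 -1.592 2.427
endloop
endfacet
facet normal -0.483 -0.476 -0.735
outer loop
vertex 2.871 -2.774 0.958
vertex 2.264 -2.428 1.133
vertex 2.715 -2.141 0.651
endloop
endfacet
facet normal 0.961 0.114 -0.252
outer loop
vertex 2.871 -2.774 0.958
vertex 2.715 -2.141 0.651
vertex 3.116 -1.592 2.427
endloop
endfacet

endsolid


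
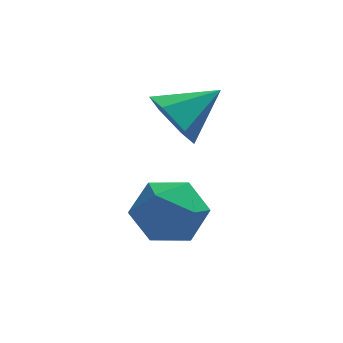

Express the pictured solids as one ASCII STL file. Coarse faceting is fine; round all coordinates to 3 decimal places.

solid 
facet normal -0.816 -0.326 -0.478
outer loop
vertex 1.864 -0.534 -2.829
vertex 1.65 -0.894 -2.219
vertex 1.436 -0.195 -2.33
endloop
endfacet
facet normal 0.371 0.885 -0.283
outer loop
vertex 1.864 -0.534 -2.829
vertex 1.436 -0.195 -2.33
vertex 2.67 -0.486 -1.621
endloop
endfacet
facet normal -0.816 -0.326 -0.478
outer loop
vertex 1.436 -0.195 -2.33
vertex 1.65 -0.894 -2.219
vertex 1.222 -0.554 -1.72
endloop
endfacet
facet normal -0.074 0.871 0.486
outer loop
vertex 1.436 -0.195 -2.33
vertex 1.222 -0.554 -1.72
vertex 2.67 -0.486 -1.621
endloop
endfacet
facet normal -0.816 -0.327 -0.477
outer loop
vertex 1.222 -0.554 -1.72
vertex 1.65 -0.894 -2.219
vertex 1.437 -1.254 -1.608
endloop
endfacet
facet normal -0.074 0.135 0.988
outer loop
vertex 1.222 -0.554 -1.72
vertex 1.437 -1.254 -1.608
vertex 2.67 -0.486 -1.621
endloop
endfacet
facet normal -0.816 -0.327 -0.477
outer loop
vertex 1.437 -1.254 -1.608
vertex 1.65 -0.894 -2.219
vertex 1.865 -1.593 -2.107
endloop
endfacet
facet normal 0.373 -0.587 0.719
outer loop
vertex 1.437 -1.254 -1.608
vertex 1.865 -1.593 -2.107
vertex 2.67 -0.486 -1.621
endloop
endfacet
facet normal -0.815 -0.327 -0.477
outer loop
vertex 1.865 -1.593 -2.107
vertex 1.65 -0.894 -2.219
vertex 2.078 -1.234 -2.717
endloop
endfacet
facet normal 0.818 -0.573 -0.051
outer loop
vertex 1.865 -1.593 -2.107
vertex 2.078 -1.234 -2.717
vertex 2.67 -0.486 -1.621
endloop
endfacet
facet normal -0.815 -0.326 -0.478
outer loop
vertex 2.078 -1.234 -2.717
vertex 1.65 -0.894 -2.219
vertex 1.864 -0.534 -2.829
endloop
endfacet
facet normal 0.818 0.162 -0.552
outer loop
vertex 2.078 -1.234 -2.717
vertex 1.864 -0.534 -2.829
vertex 2.67 -0.486 -1.621
endloop
endfacet
facet normal -0.840 0.533 0.098
outer loop
vertex 1.038 -2.173 -3.997
vertex 0.675 -2.822 -3.583
vertex 1.103 -2.227 -3.15
endloop
endfacet
facet normal -0.269 0.960 0.082
outer loop
vertex 1.038 -2.173 -3.997
vertex 1.103 -2.227 -3.15
vertex 1.779 -1.998 -3.615
endloop
endfacet
facet normal 0.075 0.844 -0.532
outer loop
vertex 1.038 -2.173 -3.997
vertex 1.779 -1.998 -3.615
vertex 1.769 -2.451 -4.335
endloop
endfacet
facet normal -0.283 0.345 -0.895
outer loop
vertex 1.038 -2.173 -3.997
vertex 1.769 -2.451 -4.335
vertex 1.087 -2.961 -4.316
endloop
endfacet
facet normal -0.849 0.152 -0.506
outer loop
vertex 1.038 -2.173 -3.997
vertex 1.087 -2.961 -4.316
vertex 0.675 -2.822 -3.583
endloop
endfacet
facet normal 0.163 0.770 0.617
outer loop
vertex 1.779 -1.998 -3.615
vertex 1.103 -2.227 -3.15
vertex 1.873 -2.539 -2.964
endloop
endfacet
facet normal -0.761 0.079 0.644
outer loop
vertex 1.103 -2.227 -3.15
vertex 0.675 -2.822 -3.583
vertex 1.191 -3.049 -2.945
endloop
endfacet
facet normal -0.775 -0.536 -0.334
outer loop
vertex 0.675 -2.822 -3.583
vertex 1.087 -2.961 -4.316
vertex 1.181 -3.502 -3.665
endloop
endfacet
facet normal 0.142 -0.225 -0.964
outer loop
vertex 1.087 -2.961 -4.316
vertex 1.769 -2.451 -4.335
vertex 1.857 -3.273 -4.13
endloop
endfacet
facet normal 0.721 0.582 -0.376
outer loop
vertex 1.769 -2.451 -4.335
vertex 1.779 -1.998 -3.615
vertex 2.285 -2.678 -3.697
endloop
endfacet
facet normal 0.283 -0.345 0.895
outer loop
vertex 1.922 -3.327 -3.283
vertex 1.873 -2.539 -2.964
vertex 1.191 -3.049 -2.945
endloop
endfacet
facet normal -0.075 -0.844 0.532
outer loop
vertex 1.922 -3.327 -3.283
vertex 1.191 -3.049 -2.945
vertex 1.181 -3.502 -3.665
endloop
endfacet
facet normal 0.269 -0.960 -0.082
outer loop
vertex 1.922 -3.327 -3.283
vertex 1.181 -3.502 -3.665
vertex 1.857 -3.273 -4.13
endloop
endfacet
facet normal 0.840 -0.533 -0.098
outer loop
vertex 1.922 -3.327 -3.283
vertex 1.857 -3.273 -4.13
vertex 2.285 -2.678 -3.697
endloop
endfacet
facet normal 0.849 -0.152 0.506
outer loop
vertex 1.922 -3.327 -3.283
vertex 2.285 -2.678 -3.697
vertex 1.873 -2.539 -2.964
endloop
endfacet
facet normal -0.142 0.225 0.964
outer loop
vertex 1.191 -3.049 -2.945
vertex 1.873 -2.539 -2.964
vertex 1.103 -2.227 -3.15
endloop
endfacet
facet normal -0.721 -0.582 0.376
outer loop
vertex 1.181 -3.502 -3.665
vertex 1.191 -3.049 -2.945
vertex 0.675 -2.822 -3.583
endloop
endfacet
facet normal -0.163 -0.770 -0.617
outer loop
vertex 1.857 -3.273 -4.13
vertex 1.181 -3.502 -3.665
vertex 1.087 -2.961 -4.316
endloop
endfacet
facet normal 0.761 -0.079 -0.644
outer loop
vertex 2.285 -2.678 -3.697
vertex 1.857 -3.273 -4.13
vertex 1.769 -2.451 -4.335
endloop
endfacet
facet normal 0.775 0.536 0.334
outer loop
vertex 1.873 -2.539 -2.964
vertex 2.285 -2.678 -3.697
vertex 1.779 -1.998 -3.615
endloop
endfacet

endsolid


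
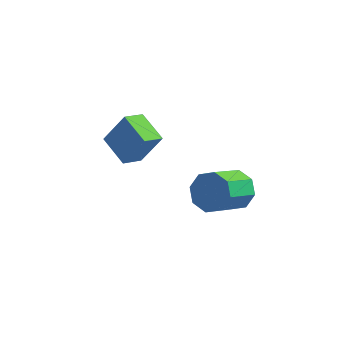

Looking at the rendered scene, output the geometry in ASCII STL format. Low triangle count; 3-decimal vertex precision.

solid 
facet normal -0.498 -0.198 -0.844
outer loop
vertex -3.789 3.212 0.817
vertex -3.218 4.09 0.274
vertex -2.624 2.179 0.372
endloop
endfacet
facet normal -0.484 -0.744 0.461
outer loop
vertex -1.742 2.53 1.866
vertex -3.789 3.212 0.817
vertex -2.624 2.179 0.372
endloop
endfacet
facet normal -0.498 -0.198 -0.844
outer loop
vertex -2.624 2.179 0.372
vertex -3.218 4.09 0.274
vertex -2.052 3.057 -0.171
endloop
endfacet
facet normal 0.719 -0.638 -0.275
outer loop
vertex -2.052 3.057 -0.171
vertex -1.742 2.53 1.866
vertex -2.624 2.179 0.372
endloop
endfacet
facet normal -0.719 0.638 0.275
outer loop
vertex -3.789 3.212 0.817
vertex -2.336 4.441 1.768
vertex -3.218 4.09 0.274
endloop
endfacet
facet normal -0.484 -0.744 0.460
outer loop
vertex -2.908 3.563 2.311
vertex -3.789 3.212 0.817
vertex -1.742 2.53 1.866
endloop
endfacet
facet normal -0.719 0.638 0.274
outer loop
vertex -2.908 3.563 2.311
vertex -2.336 4.441 1.768
vertex -3.789 3.212 0.817
endloop
endfacet
facet normal 0.484 0.744 -0.460
outer loop
vertex -3.218 4.09 0.274
vertex -2.336 4.441 1.768
vertex -2.052 3.057 -0.171
endloop
endfacet
facet normal 0.720 -0.638 -0.275
outer loop
vertex -1.171 3.408 1.323
vertex -1.742 2.53 1.866
vertex -2.052 3.057 -0.171
endloop
endfacet
facet normal 0.484 0.744 -0.460
outer loop
vertex -2.052 3.057 -0.171
vertex -2.336 4.441 1.768
vertex -1.171 3.408 1.323
endloop
endfacet
facet normal 0.498 0.198 0.844
outer loop
vertex -1.171 3.408 1.323
vertex -2.908 3.563 2.311
vertex -1.742 2.53 1.866
endloop
endfacet
facet normal 0.498 0.198 0.844
outer loop
vertex -2.336 4.441 1.768
vertex -2.908 3.563 2.311
vertex -1.171 3.408 1.323
endloop
endfacet
facet normal 0.354 0.722 -0.595
outer loop
vertex 3.078 0.973 -0.052
vertex 2.439 1.624 0.358
vertex 3.374 1.33 0.557
endloop
endfacet
facet normal 0.852 -0.511 -0.114
outer loop
vertex 3.078 0.973 -0.052
vertex 3.374 1.33 0.557
vertex 2.339 -0.535 1.191
endloop
endfacet
facet normal 0.851 -0.512 -0.116
outer loop
vertex 2.339 -0.535 1.191
vertex 3.374 1.33 0.557
vertex 2.636 -0.179 1.8
endloop
endfacet
facet normal -0.354 -0.722 0.595
outer loop
vertex 2.339 -0.535 1.191
vertex 2.636 -0.179 1.8
vertex 1.701 0.116 1.602
endloop
endfacet
facet normal 0.354 0.721 -0.595
outer loop
vertex 3.374 1.33 0.557
vertex 2.439 1.624 0.358
vertex 3.123 1.859 1.049
endloop
endfacet
facet normal 0.876 -0.032 0.481
outer loop
vertex 3.374 1.33 0.557
vertex 3.123 1.859 1.049
vertex 2.636 -0.179 1.8
endloop
endfacet
facet normal 0.876 -0.032 0.482
outer loop
vertex 2.636 -0.179 1.8
vertex 3.123 1.859 1.049
vertex 2.384 0.35 2.293
endloop
endfacet
facet normal -0.354 -0.722 0.594
outer loop
vertex 2.636 -0.179 1.8
vertex 2.384 0.35 2.293
vertex 1.701 0.116 1.602
endloop
endfacet
facet normal 0.353 0.722 -0.595
outer loop
vertex 3.123 1.859 1.049
vertex 2.439 1.624 0.358
vertex 2.471 2.251 1.137
endloop
endfacet
facet normal 0.388 0.466 0.795
outer loop
vertex 3.123 1.859 1.049
vertex 2.471 2.251 1.137
vertex 2.384 0.35 2.293
endloop
endfacet
facet normal 0.388 0.466 0.795
outer loop
vertex 2.384 0.35 2.293
vertex 2.471 2.251 1.137
vertex 1.733 0.742 2.381
endloop
endfacet
facet normal -0.354 -0.722 0.595
outer loop
vertex 2.384 0.35 2.293
vertex 1.733 0.742 2.381
vertex 1.701 0.116 1.602
endloop
endfacet
facet normal 0.353 0.722 -0.595
outer loop
vertex 2.471 2.251 1.137
vertex 2.439 1.624 0.358
vertex 1.801 2.275 0.769
endloop
endfacet
facet normal -0.329 0.691 0.644
outer loop
vertex 2.471 2.251 1.137
vertex 1.801 2.275 0.769
vertex 1.733 0.742 2.381
endloop
endfacet
facet normal -0.328 0.691 0.644
outer loop
vertex 1.733 0.742 2.381
vertex 1.801 2.275 0.769
vertex 1.062 0.767 2.012
endloop
endfacet
facet normal -0.354 -0.722 0.595
outer loop
vertex 1.733 0.742 2.381
vertex 1.062 0.767 2.012
vertex 1.701 0.116 1.602
endloop
endfacet
facet normal 0.354 0.722 -0.595
outer loop
vertex 1.801 2.275 0.769
vertex 2.439 1.624 0.358
vertex 1.504 1.919 0.16
endloop
endfacet
facet normal -0.851 0.512 0.116
outer loop
vertex 1.801 2.275 0.769
vertex 1.504 1.919 0.16
vertex 1.062 0.767 2.012
endloop
endfacet
facet normal -0.852 0.511 0.115
outer loop
vertex 1.062 0.767 2.012
vertex 1.504 1.919 0.16
vertex 0.766 0.41 1.403
endloop
endfacet
facet normal -0.354 -0.722 0.595
outer loop
vertex 1.062 0.767 2.012
vertex 0.766 0.41 1.403
vertex 1.701 0.116 1.602
endloop
endfacet
facet normal 0.354 0.722 -0.594
outer loop
vertex 1.504 1.919 0.16
vertex 2.439 1.624 0.358
vertex 1.756 1.39 -0.333
endloop
endfacet
facet normal -0.876 0.032 -0.482
outer loop
vertex 1.504 1.919 0.16
vertex 1.756 1.39 -0.333
vertex 0.766 0.41 1.403
endloop
endfacet
facet normal -0.876 0.032 -0.481
outer loop
vertex 0.766 0.41 1.403
vertex 1.756 1.39 -0.333
vertex 1.017 -0.119 0.911
endloop
endfacet
facet normal -0.354 -0.721 0.595
outer loop
vertex 0.766 0.41 1.403
vertex 1.017 -0.119 0.911
vertex 1.701 0.116 1.602
endloop
endfacet
facet normal 0.354 0.722 -0.595
outer loop
vertex 1.756 1.39 -0.333
vertex 2.439 1.624 0.358
vertex 2.407 0.998 -0.421
endloop
endfacet
facet normal -0.388 -0.466 -0.795
outer loop
vertex 1.756 1.39 -0.333
vertex 2.407 0.998 -0.421
vertex 1.017 -0.119 0.911
endloop
endfacet
facet normal -0.388 -0.466 -0.795
outer loop
vertex 1.017 -0.119 0.911
vertex 2.407 0.998 -0.421
vertex 1.669 -0.511 0.823
endloop
endfacet
facet normal -0.353 -0.722 0.595
outer loop
vertex 1.017 -0.119 0.911
vertex 1.669 -0.511 0.823
vertex 1.701 0.116 1.602
endloop
endfacet
facet normal 0.354 0.722 -0.595
outer loop
vertex 2.407 0.998 -0.421
vertex 2.439 1.624 0.358
vertex 3.078 0.973 -0.052
endloop
endfacet
facet normal 0.328 -0.691 -0.644
outer loop
vertex 2.407 0.998 -0.421
vertex 3.078 0.973 -0.052
vertex 1.669 -0.511 0.823
endloop
endfacet
facet normal 0.329 -0.691 -0.643
outer loop
vertex 1.669 -0.511 0.823
vertex 3.078 0.973 -0.052
vertex 2.339 -0.535 1.191
endloop
endfacet
facet normal -0.353 -0.722 0.595
outer loop
vertex 1.669 -0.511 0.823
vertex 2.339 -0.535 1.191
vertex 1.701 0.116 1.602
endloop
endfacet

endsolid


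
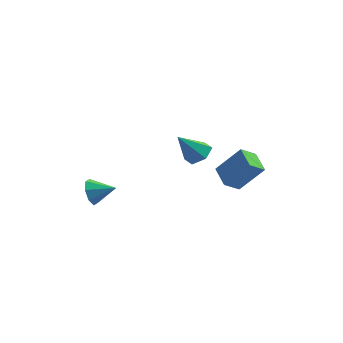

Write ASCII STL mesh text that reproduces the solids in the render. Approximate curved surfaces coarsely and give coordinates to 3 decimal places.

solid 
facet normal 0.446 0.457 -0.769
outer loop
vertex 2.613 -1.356 1.865
vertex 1.89 -1.471 1.377
vertex 1.982 -0.743 1.863
endloop
endfacet
facet normal 0.328 0.341 0.881
outer loop
vertex 2.613 -1.356 1.865
vertex 1.982 -0.743 1.863
vertex 1.05 -2.329 2.823
endloop
endfacet
facet normal 0.448 0.457 -0.769
outer loop
vertex 1.982 -0.743 1.863
vertex 1.89 -1.471 1.377
vertex 1.259 -0.857 1.374
endloop
endfacet
facet normal -0.496 0.644 0.583
outer loop
vertex 1.982 -0.743 1.863
vertex 1.259 -0.857 1.374
vertex 1.05 -2.329 2.823
endloop
endfacet
facet normal 0.447 0.456 -0.769
outer loop
vertex 1.259 -0.857 1.374
vertex 1.89 -1.471 1.377
vertex 1.167 -1.585 0.889
endloop
endfacet
facet normal -0.991 0.132 -0.009
outer loop
vertex 1.259 -0.857 1.374
vertex 1.167 -1.585 0.889
vertex 1.05 -2.329 2.823
endloop
endfacet
facet normal 0.447 0.457 -0.769
outer loop
vertex 1.167 -1.585 0.889
vertex 1.89 -1.471 1.377
vertex 1.798 -2.199 0.891
endloop
endfacet
facet normal -0.664 -0.683 -0.303
outer loop
vertex 1.167 -1.585 0.889
vertex 1.798 -2.199 0.891
vertex 1.05 -2.329 2.823
endloop
endfacet
facet normal 0.446 0.457 -0.769
outer loop
vertex 1.798 -2.199 0.891
vertex 1.89 -1.471 1.377
vertex 2.521 -2.084 1.379
endloop
endfacet
facet normal 0.160 -0.987 -0.004
outer loop
vertex 1.798 -2.199 0.891
vertex 2.521 -2.084 1.379
vertex 1.05 -2.329 2.823
endloop
endfacet
facet normal 0.446 0.457 -0.769
outer loop
vertex 2.521 -2.084 1.379
vertex 1.89 -1.471 1.377
vertex 2.613 -1.356 1.865
endloop
endfacet
facet normal 0.656 -0.475 0.587
outer loop
vertex 2.521 -2.084 1.379
vertex 2.613 -1.356 1.865
vertex 1.05 -2.329 2.823
endloop
endfacet
facet normal -0.639 -0.111 -0.761
outer loop
vertex 2.322 0.058 -0.387
vertex 2.909 0.84 -0.993
vertex 3.168 -1.008 -0.942
endloop
endfacet
facet normal -0.510 -0.679 0.527
outer loop
vertex 4.491 -0.78 0.633
vertex 2.322 0.058 -0.387
vertex 3.168 -1.008 -0.942
endloop
endfacet
facet normal -0.640 -0.111 -0.761
outer loop
vertex 3.168 -1.008 -0.942
vertex 2.909 0.84 -0.993
vertex 3.755 -0.227 -1.549
endloop
endfacet
facet normal 0.575 -0.726 -0.378
outer loop
vertex 3.755 -0.227 -1.549
vertex 4.491 -0.78 0.633
vertex 3.168 -1.008 -0.942
endloop
endfacet
facet normal -0.575 0.725 0.378
outer loop
vertex 2.322 0.058 -0.387
vertex 4.232 1.068 0.582
vertex 2.909 0.84 -0.993
endloop
endfacet
facet normal -0.510 -0.679 0.527
outer loop
vertex 3.645 0.287 1.189
vertex 2.322 0.058 -0.387
vertex 4.491 -0.78 0.633
endloop
endfacet
facet normal -0.575 0.726 0.377
outer loop
vertex 3.645 0.287 1.189
vertex 4.232 1.068 0.582
vertex 2.322 0.058 -0.387
endloop
endfacet
facet normal 0.510 0.679 -0.527
outer loop
vertex 2.909 0.84 -0.993
vertex 4.232 1.068 0.582
vertex 3.755 -0.227 -1.549
endloop
endfacet
facet normal 0.576 -0.725 -0.378
outer loop
vertex 5.078 0.002 0.027
vertex 4.491 -0.78 0.633
vertex 3.755 -0.227 -1.549
endloop
endfacet
facet normal 0.510 0.679 -0.527
outer loop
vertex 3.755 -0.227 -1.549
vertex 4.232 1.068 0.582
vertex 5.078 0.002 0.027
endloop
endfacet
facet normal 0.639 0.110 0.761
outer loop
vertex 5.078 0.002 0.027
vertex 3.645 0.287 1.189
vertex 4.491 -0.78 0.633
endloop
endfacet
facet normal 0.639 0.111 0.761
outer loop
vertex 4.232 1.068 0.582
vertex 3.645 0.287 1.189
vertex 5.078 0.002 0.027
endloop
endfacet
facet normal -0.936 -0.143 -0.321
outer loop
vertex -3.1 -3.74 -2.257
vertex -3.411 -3.259 -1.563
vertex -3.152 -3.069 -2.404
endloop
endfacet
facet normal 0.775 -0.077 -0.627
outer loop
vertex -3.1 -3.74 -2.257
vertex -3.152 -3.069 -2.404
vertex -2.109 -3.061 -1.117
endloop
endfacet
facet normal -0.936 -0.143 -0.321
outer loop
vertex -3.152 -3.069 -2.404
vertex -3.411 -3.259 -1.563
vertex -3.356 -2.509 -2.058
endloop
endfacet
facet normal 0.643 0.558 -0.524
outer loop
vertex -3.152 -3.069 -2.404
vertex -3.356 -2.509 -2.058
vertex -2.109 -3.061 -1.117
endloop
endfacet
facet normal -0.936 -0.143 -0.321
outer loop
vertex -3.356 -2.509 -2.058
vertex -3.411 -3.259 -1.563
vertex -3.592 -2.389 -1.422
endloop
endfacet
facet normal 0.416 0.909 -0.017
outer loop
vertex -3.356 -2.509 -2.058
vertex -3.592 -2.389 -1.422
vertex -2.109 -3.061 -1.117
endloop
endfacet
facet normal -0.936 -0.143 -0.321
outer loop
vertex -3.592 -2.389 -1.422
vertex -3.411 -3.259 -1.563
vertex -3.722 -2.778 -0.869
endloop
endfacet
facet normal 0.227 0.771 0.595
outer loop
vertex -3.592 -2.389 -1.422
vertex -3.722 -2.778 -0.869
vertex -2.109 -3.061 -1.117
endloop
endfacet
facet normal -0.936 -0.143 -0.321
outer loop
vertex -3.722 -2.778 -0.869
vertex -3.411 -3.259 -1.563
vertex -3.67 -3.449 -0.722
endloop
endfacet
facet normal 0.186 0.224 0.957
outer loop
vertex -3.722 -2.778 -0.869
vertex -3.67 -3.449 -0.722
vertex -2.109 -3.061 -1.117
endloop
endfacet
facet normal -0.936 -0.143 -0.321
outer loop
vertex -3.67 -3.449 -0.722
vertex -3.411 -3.259 -1.563
vertex -3.466 -4.009 -1.068
endloop
endfacet
facet normal 0.318 -0.412 0.854
outer loop
vertex -3.67 -3.449 -0.722
vertex -3.466 -4.009 -1.068
vertex -2.109 -3.061 -1.117
endloop
endfacet
facet normal -0.936 -0.143 -0.321
outer loop
vertex -3.466 -4.009 -1.068
vertex -3.411 -3.259 -1.563
vertex -3.23 -4.129 -1.704
endloop
endfacet
facet normal 0.546 -0.763 0.346
outer loop
vertex -3.466 -4.009 -1.068
vertex -3.23 -4.129 -1.704
vertex -2.109 -3.061 -1.117
endloop
endfacet
facet normal -0.936 -0.143 -0.321
outer loop
vertex -3.23 -4.129 -1.704
vertex -3.411 -3.259 -1.563
vertex -3.1 -3.74 -2.257
endloop
endfacet
facet normal 0.734 -0.624 -0.267
outer loop
vertex -3.23 -4.129 -1.704
vertex -3.1 -3.74 -2.257
vertex -2.109 -3.061 -1.117
endloop
endfacet

endsolid


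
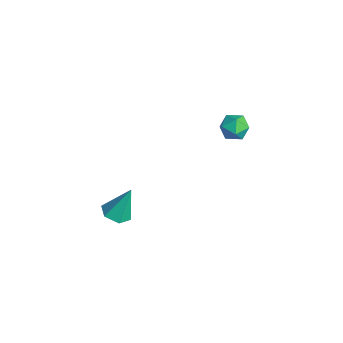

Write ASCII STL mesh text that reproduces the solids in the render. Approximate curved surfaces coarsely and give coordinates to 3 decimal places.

solid 
facet normal -0.566 0.822 -0.063
outer loop
vertex 0.768 4.378 -0.147
vertex 0.058 3.903 0.032
vertex 0.515 4.267 0.681
endloop
endfacet
facet normal 0.094 0.983 0.160
outer loop
vertex 0.768 4.378 -0.147
vertex 0.515 4.267 0.681
vertex 1.361 4.22 0.473
endloop
endfacet
facet normal 0.555 0.761 -0.337
outer loop
vertex 0.768 4.378 -0.147
vertex 1.361 4.22 0.473
vertex 1.428 3.828 -0.303
endloop
endfacet
facet normal 0.181 0.463 -0.867
outer loop
vertex 0.768 4.378 -0.147
vertex 1.428 3.828 -0.303
vertex 0.622 3.632 -0.576
endloop
endfacet
facet normal -0.511 0.501 -0.698
outer loop
vertex 0.768 4.378 -0.147
vertex 0.622 3.632 -0.576
vertex 0.058 3.903 0.032
endloop
endfacet
facet normal 0.220 0.614 0.758
outer loop
vertex 1.361 4.22 0.473
vertex 0.515 4.267 0.681
vertex 1.018 3.648 1.036
endloop
endfacet
facet normal -0.846 0.355 0.397
outer loop
vertex 0.515 4.267 0.681
vertex 0.058 3.903 0.032
vertex 0.212 3.452 0.763
endloop
endfacet
facet normal -0.759 -0.165 -0.630
outer loop
vertex 0.058 3.903 0.032
vertex 0.622 3.632 -0.576
vertex 0.279 3.06 -0.013
endloop
endfacet
facet normal 0.361 -0.225 -0.905
outer loop
vertex 0.622 3.632 -0.576
vertex 1.428 3.828 -0.303
vertex 1.125 3.013 -0.221
endloop
endfacet
facet normal 0.966 0.256 -0.046
outer loop
vertex 1.428 3.828 -0.303
vertex 1.361 4.22 0.473
vertex 1.582 3.377 0.428
endloop
endfacet
facet normal -0.181 -0.463 0.867
outer loop
vertex 0.872 2.902 0.607
vertex 1.018 3.648 1.036
vertex 0.212 3.452 0.763
endloop
endfacet
facet normal -0.555 -0.761 0.337
outer loop
vertex 0.872 2.902 0.607
vertex 0.212 3.452 0.763
vertex 0.279 3.06 -0.013
endloop
endfacet
facet normal -0.094 -0.983 -0.160
outer loop
vertex 0.872 2.902 0.607
vertex 0.279 3.06 -0.013
vertex 1.125 3.013 -0.221
endloop
endfacet
facet normal 0.566 -0.822 0.063
outer loop
vertex 0.872 2.902 0.607
vertex 1.125 3.013 -0.221
vertex 1.582 3.377 0.428
endloop
endfacet
facet normal 0.511 -0.501 0.698
outer loop
vertex 0.872 2.902 0.607
vertex 1.582 3.377 0.428
vertex 1.018 3.648 1.036
endloop
endfacet
facet normal -0.361 0.225 0.905
outer loop
vertex 0.212 3.452 0.763
vertex 1.018 3.648 1.036
vertex 0.515 4.267 0.681
endloop
endfacet
facet normal -0.966 -0.256 0.046
outer loop
vertex 0.279 3.06 -0.013
vertex 0.212 3.452 0.763
vertex 0.058 3.903 0.032
endloop
endfacet
facet normal -0.220 -0.614 -0.758
outer loop
vertex 1.125 3.013 -0.221
vertex 0.279 3.06 -0.013
vertex 0.622 3.632 -0.576
endloop
endfacet
facet normal 0.846 -0.355 -0.397
outer loop
vertex 1.582 3.377 0.428
vertex 1.125 3.013 -0.221
vertex 1.428 3.828 -0.303
endloop
endfacet
facet normal 0.759 0.165 0.630
outer loop
vertex 1.018 3.648 1.036
vertex 1.582 3.377 0.428
vertex 1.361 4.22 0.473
endloop
endfacet
facet normal -0.069 -0.399 -0.915
outer loop
vertex 2.704 -2.758 -3.335
vertex 2.173 -3.339 -3.042
vertex 1.877 -2.611 -3.337
endloop
endfacet
facet normal 0.175 0.983 -0.060
outer loop
vertex 2.704 -2.758 -3.335
vertex 1.877 -2.611 -3.337
vertex 2.307 -2.561 -1.258
endloop
endfacet
facet normal -0.070 -0.399 -0.914
outer loop
vertex 1.877 -2.611 -3.337
vertex 2.173 -3.339 -3.042
vertex 1.346 -3.192 -3.043
endloop
endfacet
facet normal -0.699 0.704 0.128
outer loop
vertex 1.877 -2.611 -3.337
vertex 1.346 -3.192 -3.043
vertex 2.307 -2.561 -1.258
endloop
endfacet
facet normal -0.070 -0.399 -0.914
outer loop
vertex 1.346 -3.192 -3.043
vertex 2.173 -3.339 -3.042
vertex 1.642 -3.92 -2.748
endloop
endfacet
facet normal -0.850 -0.140 0.507
outer loop
vertex 1.346 -3.192 -3.043
vertex 1.642 -3.92 -2.748
vertex 2.307 -2.561 -1.258
endloop
endfacet
facet normal -0.069 -0.400 -0.914
outer loop
vertex 1.642 -3.92 -2.748
vertex 2.173 -3.339 -3.042
vertex 2.469 -4.067 -2.746
endloop
endfacet
facet normal -0.127 -0.704 0.699
outer loop
vertex 1.642 -3.92 -2.748
vertex 2.469 -4.067 -2.746
vertex 2.307 -2.561 -1.258
endloop
endfacet
facet normal -0.069 -0.400 -0.914
outer loop
vertex 2.469 -4.067 -2.746
vertex 2.173 -3.339 -3.042
vertex 3.0 -3.486 -3.04
endloop
endfacet
facet normal 0.747 -0.425 0.511
outer loop
vertex 2.469 -4.067 -2.746
vertex 3.0 -3.486 -3.04
vertex 2.307 -2.561 -1.258
endloop
endfacet
facet normal -0.069 -0.399 -0.915
outer loop
vertex 3.0 -3.486 -3.04
vertex 2.173 -3.339 -3.042
vertex 2.704 -2.758 -3.335
endloop
endfacet
facet normal 0.898 0.419 0.132
outer loop
vertex 3.0 -3.486 -3.04
vertex 2.704 -2.758 -3.335
vertex 2.307 -2.561 -1.258
endloop
endfacet

endsolid


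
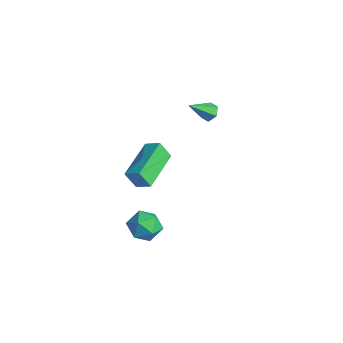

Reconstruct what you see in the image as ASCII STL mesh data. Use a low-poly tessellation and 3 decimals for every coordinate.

solid 
facet normal -0.289 -0.412 0.864
outer loop
vertex 1.82 -1.968 -0.731
vertex 0.582 -0.235 -0.32
vertex 1.167 -2.341 -1.127
endloop
endfacet
facet normal 0.571 -0.798 -0.190
outer loop
vertex 1.458 -1.925 -2.0
vertex 1.82 -1.968 -0.731
vertex 1.167 -2.341 -1.127
endloop
endfacet
facet normal -0.288 -0.411 0.865
outer loop
vertex 1.167 -2.341 -1.127
vertex 0.582 -0.235 -0.32
vertex -0.072 -0.607 -0.715
endloop
endfacet
facet normal -0.769 -0.439 -0.465
outer loop
vertex -0.072 -0.607 -0.715
vertex 1.458 -1.925 -2.0
vertex 1.167 -2.341 -1.127
endloop
endfacet
facet normal 0.769 0.439 0.465
outer loop
vertex 1.82 -1.968 -0.731
vertex 0.873 0.181 -1.193
vertex 0.582 -0.235 -0.32
endloop
endfacet
facet normal 0.569 -0.800 -0.190
outer loop
vertex 2.112 -1.553 -1.605
vertex 1.82 -1.968 -0.731
vertex 1.458 -1.925 -2.0
endloop
endfacet
facet normal 0.769 0.439 0.465
outer loop
vertex 2.112 -1.553 -1.605
vertex 0.873 0.181 -1.193
vertex 1.82 -1.968 -0.731
endloop
endfacet
facet normal -0.570 0.799 0.191
outer loop
vertex 0.582 -0.235 -0.32
vertex 0.873 0.181 -1.193
vertex -0.072 -0.607 -0.715
endloop
endfacet
facet normal -0.769 -0.439 -0.465
outer loop
vertex 0.22 -0.192 -1.589
vertex 1.458 -1.925 -2.0
vertex -0.072 -0.607 -0.715
endloop
endfacet
facet normal -0.571 0.799 0.189
outer loop
vertex -0.072 -0.607 -0.715
vertex 0.873 0.181 -1.193
vertex 0.22 -0.192 -1.589
endloop
endfacet
facet normal 0.288 0.411 -0.865
outer loop
vertex 0.22 -0.192 -1.589
vertex 2.112 -1.553 -1.605
vertex 1.458 -1.925 -2.0
endloop
endfacet
facet normal 0.289 0.412 -0.864
outer loop
vertex 0.873 0.181 -1.193
vertex 2.112 -1.553 -1.605
vertex 0.22 -0.192 -1.589
endloop
endfacet
facet normal 0.013 0.768 -0.640
outer loop
vertex -1.008 3.674 -1.262
vertex -1.55 3.621 -1.337
vertex -1.359 3.949 -0.939
endloop
endfacet
facet normal 0.728 0.142 0.671
outer loop
vertex -1.008 3.674 -1.262
vertex -1.359 3.949 -0.939
vertex -1.57 2.499 -0.403
endloop
endfacet
facet normal 0.013 0.768 -0.640
outer loop
vertex -1.359 3.949 -0.939
vertex -1.55 3.621 -1.337
vertex -1.901 3.896 -1.014
endloop
endfacet
facet normal -0.162 0.363 0.918
outer loop
vertex -1.359 3.949 -0.939
vertex -1.901 3.896 -1.014
vertex -1.57 2.499 -0.403
endloop
endfacet
facet normal 0.013 0.768 -0.640
outer loop
vertex -1.901 3.896 -1.014
vertex -1.55 3.621 -1.337
vertex -2.093 3.568 -1.412
endloop
endfacet
facet normal -0.895 -0.017 0.446
outer loop
vertex -1.901 3.896 -1.014
vertex -2.093 3.568 -1.412
vertex -1.57 2.499 -0.403
endloop
endfacet
facet normal 0.013 0.768 -0.640
outer loop
vertex -2.093 3.568 -1.412
vertex -1.55 3.621 -1.337
vertex -1.742 3.293 -1.735
endloop
endfacet
facet normal -0.736 -0.619 -0.274
outer loop
vertex -2.093 3.568 -1.412
vertex -1.742 3.293 -1.735
vertex -1.57 2.499 -0.403
endloop
endfacet
facet normal 0.012 0.769 -0.639
outer loop
vertex -1.742 3.293 -1.735
vertex -1.55 3.621 -1.337
vertex -1.2 3.347 -1.66
endloop
endfacet
facet normal 0.156 -0.840 -0.521
outer loop
vertex -1.742 3.293 -1.735
vertex -1.2 3.347 -1.66
vertex -1.57 2.499 -0.403
endloop
endfacet
facet normal 0.013 0.769 -0.639
outer loop
vertex -1.2 3.347 -1.66
vertex -1.55 3.621 -1.337
vertex -1.008 3.674 -1.262
endloop
endfacet
facet normal 0.886 -0.460 -0.050
outer loop
vertex -1.2 3.347 -1.66
vertex -1.008 3.674 -1.262
vertex -1.57 2.499 -0.403
endloop
endfacet
facet normal -0.845 0.395 0.361
outer loop
vertex 3.419 -2.086 -2.261
vertex 2.973 -2.753 -2.576
vertex 3.297 -2.789 -1.778
endloop
endfacet
facet normal -0.285 0.576 0.766
outer loop
vertex 3.419 -2.086 -2.261
vertex 3.297 -2.789 -1.778
vertex 4.066 -2.4 -1.784
endloop
endfacet
facet normal 0.185 0.917 0.353
outer loop
vertex 3.419 -2.086 -2.261
vertex 4.066 -2.4 -1.784
vertex 4.217 -2.122 -2.586
endloop
endfacet
facet normal -0.083 0.948 -0.308
outer loop
vertex 3.419 -2.086 -2.261
vertex 4.217 -2.122 -2.586
vertex 3.542 -2.34 -3.075
endloop
endfacet
facet normal -0.720 0.625 -0.304
outer loop
vertex 3.419 -2.086 -2.261
vertex 3.542 -2.34 -3.075
vertex 2.973 -2.753 -2.576
endloop
endfacet
facet normal 0.021 -0.026 0.999
outer loop
vertex 4.066 -2.4 -1.784
vertex 3.297 -2.789 -1.778
vertex 4.018 -3.26 -1.805
endloop
endfacet
facet normal -0.884 -0.317 0.344
outer loop
vertex 3.297 -2.789 -1.778
vertex 2.973 -2.753 -2.576
vertex 3.343 -3.478 -2.294
endloop
endfacet
facet normal -0.681 0.056 -0.730
outer loop
vertex 2.973 -2.753 -2.576
vertex 3.542 -2.34 -3.075
vertex 3.494 -3.2 -3.096
endloop
endfacet
facet normal 0.349 0.577 -0.739
outer loop
vertex 3.542 -2.34 -3.075
vertex 4.217 -2.122 -2.586
vertex 4.263 -2.811 -3.102
endloop
endfacet
facet normal 0.783 0.528 0.330
outer loop
vertex 4.217 -2.122 -2.586
vertex 4.066 -2.4 -1.784
vertex 4.587 -2.847 -2.304
endloop
endfacet
facet normal 0.083 -0.948 0.308
outer loop
vertex 4.141 -3.514 -2.619
vertex 4.018 -3.26 -1.805
vertex 3.343 -3.478 -2.294
endloop
endfacet
facet normal -0.185 -0.917 -0.353
outer loop
vertex 4.141 -3.514 -2.619
vertex 3.343 -3.478 -2.294
vertex 3.494 -3.2 -3.096
endloop
endfacet
facet normal 0.285 -0.576 -0.766
outer loop
vertex 4.141 -3.514 -2.619
vertex 3.494 -3.2 -3.096
vertex 4.263 -2.811 -3.102
endloop
endfacet
facet normal 0.845 -0.395 -0.361
outer loop
vertex 4.141 -3.514 -2.619
vertex 4.263 -2.811 -3.102
vertex 4.587 -2.847 -2.304
endloop
endfacet
facet normal 0.720 -0.625 0.304
outer loop
vertex 4.141 -3.514 -2.619
vertex 4.587 -2.847 -2.304
vertex 4.018 -3.26 -1.805
endloop
endfacet
facet normal -0.349 -0.577 0.739
outer loop
vertex 3.343 -3.478 -2.294
vertex 4.018 -3.26 -1.805
vertex 3.297 -2.789 -1.778
endloop
endfacet
facet normal -0.783 -0.528 -0.330
outer loop
vertex 3.494 -3.2 -3.096
vertex 3.343 -3.478 -2.294
vertex 2.973 -2.753 -2.576
endloop
endfacet
facet normal -0.021 0.026 -0.999
outer loop
vertex 4.263 -2.811 -3.102
vertex 3.494 -3.2 -3.096
vertex 3.542 -2.34 -3.075
endloop
endfacet
facet normal 0.884 0.317 -0.344
outer loop
vertex 4.587 -2.847 -2.304
vertex 4.263 -2.811 -3.102
vertex 4.217 -2.122 -2.586
endloop
endfacet
facet normal 0.681 -0.056 0.730
outer loop
vertex 4.018 -3.26 -1.805
vertex 4.587 -2.847 -2.304
vertex 4.066 -2.4 -1.784
endloop
endfacet

endsolid


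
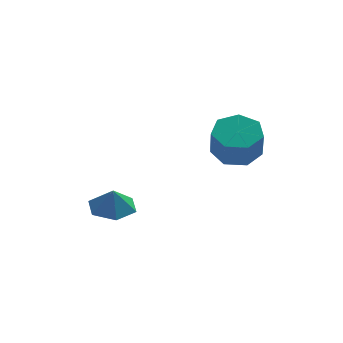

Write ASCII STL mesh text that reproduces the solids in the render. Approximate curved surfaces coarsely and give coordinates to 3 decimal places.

solid 
facet normal -0.012 0.167 -0.986
outer loop
vertex -2.521 1.804 -2.875
vertex -3.356 2.345 -2.773
vertex -2.462 2.789 -2.709
endloop
endfacet
facet normal 0.769 -0.151 0.622
outer loop
vertex -2.521 1.804 -2.875
vertex -2.462 2.789 -2.709
vertex -3.344 2.175 -1.767
endloop
endfacet
facet normal -0.012 0.167 -0.986
outer loop
vertex -2.462 2.789 -2.709
vertex -3.356 2.345 -2.773
vertex -3.297 3.33 -2.607
endloop
endfacet
facet normal 0.427 0.520 0.739
outer loop
vertex -2.462 2.789 -2.709
vertex -3.297 3.33 -2.607
vertex -3.344 2.175 -1.767
endloop
endfacet
facet normal -0.012 0.167 -0.986
outer loop
vertex -3.297 3.33 -2.607
vertex -3.356 2.345 -2.773
vertex -4.191 2.886 -2.671
endloop
endfacet
facet normal -0.334 0.563 0.756
outer loop
vertex -3.297 3.33 -2.607
vertex -4.191 2.886 -2.671
vertex -3.344 2.175 -1.767
endloop
endfacet
facet normal -0.012 0.167 -0.986
outer loop
vertex -4.191 2.886 -2.671
vertex -3.356 2.345 -2.773
vertex -4.25 1.902 -2.837
endloop
endfacet
facet normal -0.753 -0.065 0.654
outer loop
vertex -4.191 2.886 -2.671
vertex -4.25 1.902 -2.837
vertex -3.344 2.175 -1.767
endloop
endfacet
facet normal -0.012 0.167 -0.986
outer loop
vertex -4.25 1.902 -2.837
vertex -3.356 2.345 -2.773
vertex -3.415 1.361 -2.939
endloop
endfacet
facet normal -0.412 -0.737 0.537
outer loop
vertex -4.25 1.902 -2.837
vertex -3.415 1.361 -2.939
vertex -3.344 2.175 -1.767
endloop
endfacet
facet normal -0.012 0.167 -0.986
outer loop
vertex -3.415 1.361 -2.939
vertex -3.356 2.345 -2.773
vertex -2.521 1.804 -2.875
endloop
endfacet
facet normal 0.349 -0.779 0.520
outer loop
vertex -3.415 1.361 -2.939
vertex -2.521 1.804 -2.875
vertex -3.344 2.175 -1.767
endloop
endfacet
facet normal 0.093 0.392 -0.915
outer loop
vertex 2.107 0.439 0.491
vertex 1.225 0.937 0.615
vertex 2.169 1.248 0.844
endloop
endfacet
facet normal 0.993 -0.101 0.057
outer loop
vertex 2.107 0.439 0.491
vertex 2.169 1.248 0.844
vertex 1.976 -0.115 1.781
endloop
endfacet
facet normal 0.993 -0.101 0.057
outer loop
vertex 1.976 -0.115 1.781
vertex 2.169 1.248 0.844
vertex 2.038 0.694 2.134
endloop
endfacet
facet normal -0.093 -0.392 0.915
outer loop
vertex 1.976 -0.115 1.781
vertex 2.038 0.694 2.134
vertex 1.095 0.383 1.905
endloop
endfacet
facet normal 0.093 0.392 -0.915
outer loop
vertex 2.169 1.248 0.844
vertex 1.225 0.937 0.615
vertex 1.521 1.823 1.025
endloop
endfacet
facet normal 0.675 0.651 0.348
outer loop
vertex 2.169 1.248 0.844
vertex 1.521 1.823 1.025
vertex 2.038 0.694 2.134
endloop
endfacet
facet normal 0.675 0.651 0.348
outer loop
vertex 2.038 0.694 2.134
vertex 1.521 1.823 1.025
vertex 1.39 1.269 2.315
endloop
endfacet
facet normal -0.093 -0.393 0.915
outer loop
vertex 2.038 0.694 2.134
vertex 1.39 1.269 2.315
vertex 1.095 0.383 1.905
endloop
endfacet
facet normal 0.093 0.393 -0.915
outer loop
vertex 1.521 1.823 1.025
vertex 1.225 0.937 0.615
vertex 0.65 1.73 0.897
endloop
endfacet
facet normal -0.153 0.914 0.377
outer loop
vertex 1.521 1.823 1.025
vertex 0.65 1.73 0.897
vertex 1.39 1.269 2.315
endloop
endfacet
facet normal -0.152 0.914 0.376
outer loop
vertex 1.39 1.269 2.315
vertex 0.65 1.73 0.897
vertex 0.519 1.177 2.187
endloop
endfacet
facet normal -0.093 -0.392 0.915
outer loop
vertex 1.39 1.269 2.315
vertex 0.519 1.177 2.187
vertex 1.095 0.383 1.905
endloop
endfacet
facet normal 0.092 0.392 -0.915
outer loop
vertex 0.65 1.73 0.897
vertex 1.225 0.937 0.615
vertex 0.212 1.04 0.557
endloop
endfacet
facet normal -0.864 0.489 0.122
outer loop
vertex 0.65 1.73 0.897
vertex 0.212 1.04 0.557
vertex 0.519 1.177 2.187
endloop
endfacet
facet normal -0.864 0.489 0.122
outer loop
vertex 0.519 1.177 2.187
vertex 0.212 1.04 0.557
vertex 0.081 0.487 1.847
endloop
endfacet
facet normal -0.093 -0.392 0.915
outer loop
vertex 0.519 1.177 2.187
vertex 0.081 0.487 1.847
vertex 1.095 0.383 1.905
endloop
endfacet
facet normal 0.092 0.393 -0.915
outer loop
vertex 0.212 1.04 0.557
vertex 1.225 0.937 0.615
vertex 0.538 0.272 0.26
endloop
endfacet
facet normal -0.925 -0.306 -0.225
outer loop
vertex 0.212 1.04 0.557
vertex 0.538 0.272 0.26
vertex 0.081 0.487 1.847
endloop
endfacet
facet normal -0.925 -0.306 -0.225
outer loop
vertex 0.081 0.487 1.847
vertex 0.538 0.272 0.26
vertex 0.407 -0.281 1.55
endloop
endfacet
facet normal -0.093 -0.393 0.915
outer loop
vertex 0.081 0.487 1.847
vertex 0.407 -0.281 1.55
vertex 1.095 0.383 1.905
endloop
endfacet
facet normal 0.093 0.393 -0.915
outer loop
vertex 0.538 0.272 0.26
vertex 1.225 0.937 0.615
vertex 1.381 0.005 0.231
endloop
endfacet
facet normal -0.289 -0.869 -0.402
outer loop
vertex 0.538 0.272 0.26
vertex 1.381 0.005 0.231
vertex 0.407 -0.281 1.55
endloop
endfacet
facet normal -0.290 -0.868 -0.402
outer loop
vertex 0.407 -0.281 1.55
vertex 1.381 0.005 0.231
vertex 1.25 -0.549 1.521
endloop
endfacet
facet normal -0.093 -0.393 0.915
outer loop
vertex 0.407 -0.281 1.55
vertex 1.25 -0.549 1.521
vertex 1.095 0.383 1.905
endloop
endfacet
facet normal 0.093 0.393 -0.915
outer loop
vertex 1.381 0.005 0.231
vertex 1.225 0.937 0.615
vertex 2.107 0.439 0.491
endloop
endfacet
facet normal 0.564 -0.778 -0.277
outer loop
vertex 1.381 0.005 0.231
vertex 2.107 0.439 0.491
vertex 1.25 -0.549 1.521
endloop
endfacet
facet normal 0.564 -0.778 -0.277
outer loop
vertex 1.25 -0.549 1.521
vertex 2.107 0.439 0.491
vertex 1.976 -0.115 1.781
endloop
endfacet
facet normal -0.093 -0.392 0.915
outer loop
vertex 1.25 -0.549 1.521
vertex 1.976 -0.115 1.781
vertex 1.095 0.383 1.905
endloop
endfacet

endsolid
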